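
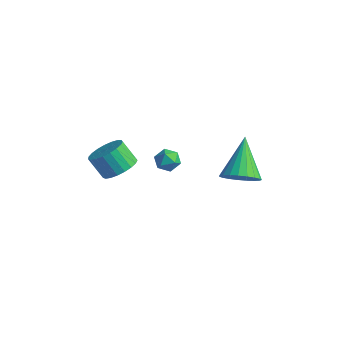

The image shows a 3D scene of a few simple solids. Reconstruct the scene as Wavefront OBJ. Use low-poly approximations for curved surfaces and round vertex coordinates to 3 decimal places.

v -0.51 -0.58 1.115
v -0.146 -1.091 0.903
v -1.314 -0.889 0.477
v -0.95 -1.4 0.265
v -1.175 -1.389 0.888
v -0.678 -1.199 1.282
v -0.782 -0.781 0.098
v -0.285 -0.591 0.492
v -0.314 -1.216 0.274
v -0.557 -1.591 0.763
v -0.903 -0.389 0.617
v -1.146 -0.764 1.106
v -1.271 -3.374 1.195
v -0.542 -3.388 1.705
v -1.24 -3.6 2.696
v -1.969 -3.586 2.185
v -0.636 -3.03 1.715
v -1.334 -3.242 2.706
v -0.84 -2.732 1.636
v -1.538 -2.944 2.626
v -1.119 -2.545 1.479
v -1.817 -2.757 2.47
v -1.424 -2.501 1.274
v -2.121 -2.713 2.265
v -1.702 -2.608 1.055
v -2.4 -2.82 2.045
v -1.906 -2.848 0.86
v -2.604 -3.059 1.851
v -2 -3.178 0.723
v -2.698 -3.39 1.714
v -1.968 -3.543 0.668
v -2.666 -3.755 1.658
v -1.816 -3.878 0.703
v -2.513 -4.09 1.694
v -1.569 -4.126 0.824
v -2.267 -4.338 1.814
v -1.271 -4.244 1.009
v -1.969 -4.456 1.999
v -0.973 -4.212 1.226
v -1.671 -4.424 2.216
v -0.726 -4.035 1.437
v -1.424 -4.247 2.428
v -0.574 -3.743 1.607
v -1.272 -3.955 2.597
v 3.753 -1.061 2.153
v 4.546 -1.007 2.615
v 2.807 0.221 3.627
v 4.574 -0.71 2.375
v 4.459 -0.474 2.096
v 4.222 -0.34 1.827
v 3.904 -0.33 1.615
v 3.56 -0.446 1.496
v 3.249 -0.669 1.49
v 3.025 -0.959 1.599
v 2.927 -1.267 1.803
v 2.972 -1.54 2.068
v 3.151 -1.729 2.348
v 3.435 -1.803 2.594
v 3.773 -1.748 2.764
v 4.108 -1.575 2.828
v 4.382 -1.312 2.775
f 1 12 6
f 1 6 2
f 1 2 8
f 1 8 11
f 1 11 12
f 2 6 10
f 6 12 5
f 12 11 3
f 11 8 7
f 8 2 9
f 4 10 5
f 4 5 3
f 4 3 7
f 4 7 9
f 4 9 10
f 5 10 6
f 3 5 12
f 7 3 11
f 9 7 8
f 10 9 2
f 14 13 17
f 14 17 15
f 15 17 18
f 15 18 16
f 17 13 19
f 17 19 18
f 18 19 20
f 18 20 16
f 19 13 21
f 19 21 20
f 20 21 22
f 20 22 16
f 21 13 23
f 21 23 22
f 22 23 24
f 22 24 16
f 23 13 25
f 23 25 24
f 24 25 26
f 24 26 16
f 25 13 27
f 25 27 26
f 26 27 28
f 26 28 16
f 27 13 29
f 27 29 28
f 28 29 30
f 28 30 16
f 29 13 31
f 29 31 30
f 30 31 32
f 30 32 16
f 31 13 33
f 31 33 32
f 32 33 34
f 32 34 16
f 33 13 35
f 33 35 34
f 34 35 36
f 34 36 16
f 35 13 37
f 35 37 36
f 36 37 38
f 36 38 16
f 37 13 39
f 37 39 38
f 38 39 40
f 38 40 16
f 39 13 41
f 39 41 40
f 40 41 42
f 40 42 16
f 41 13 43
f 41 43 42
f 42 43 44
f 42 44 16
f 43 13 14
f 43 14 44
f 44 14 15
f 44 15 16
f 46 45 48
f 46 48 47
f 48 45 49
f 48 49 47
f 49 45 50
f 49 50 47
f 50 45 51
f 50 51 47
f 51 45 52
f 51 52 47
f 52 45 53
f 52 53 47
f 53 45 54
f 53 54 47
f 54 45 55
f 54 55 47
f 55 45 56
f 55 56 47
f 56 45 57
f 56 57 47
f 57 45 58
f 57 58 47
f 58 45 59
f 58 59 47
f 59 45 60
f 59 60 47
f 60 45 61
f 60 61 47
f 61 45 46
f 61 46 47



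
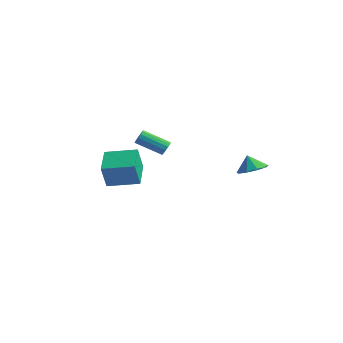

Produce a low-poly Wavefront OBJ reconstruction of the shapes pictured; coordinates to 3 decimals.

v -3.08 3.212 -3.071
v -2.758 2.956 -2.705
v -4.298 2.253 -1.843
v -4.62 2.508 -2.209
v -2.811 3.212 -2.591
v -4.351 2.509 -1.729
v -2.936 3.467 -2.606
v -4.476 2.764 -1.743
v -3.1 3.654 -2.745
v -4.639 2.951 -1.883
v -3.258 3.723 -2.972
v -4.798 3.019 -2.109
v -3.368 3.654 -3.225
v -4.908 2.951 -2.363
v -3.402 3.467 -3.437
v -4.942 2.764 -2.575
v -3.349 3.211 -3.551
v -4.889 2.508 -2.689
v -3.224 2.956 -3.537
v -4.764 2.253 -2.674
v -3.061 2.769 -3.397
v -4.6 2.066 -2.535
v -2.902 2.701 -3.171
v -4.442 1.997 -2.308
v -2.792 2.769 -2.917
v -4.332 2.066 -2.055
v 3.938 2.046 -2.015
v 4.804 2.177 -1.599
v 3.462 2.174 -1.065
v 4.559 2.759 -1.801
v 4.023 3.008 -2.102
v 3.447 2.807 -2.363
v 3.101 2.249 -2.461
v 3.146 1.596 -2.35
v 3.562 1.154 -2.083
v 4.154 1.129 -1.783
v 4.644 1.533 -1.592
v -3.643 -1.596 -2.845
v -3.712 -2.013 -1.25
v -1.95 -0.623 -2.518
v -2.018 -1.04 -0.923
v -2.662 -3.18 -3.217
v -2.73 -3.597 -1.622
v -0.968 -2.207 -2.89
v -1.037 -2.624 -1.295
f 2 1 5
f 2 5 3
f 3 5 6
f 3 6 4
f 5 1 7
f 5 7 6
f 6 7 8
f 6 8 4
f 7 1 9
f 7 9 8
f 8 9 10
f 8 10 4
f 9 1 11
f 9 11 10
f 10 11 12
f 10 12 4
f 11 1 13
f 11 13 12
f 12 13 14
f 12 14 4
f 13 1 15
f 13 15 14
f 14 15 16
f 14 16 4
f 15 1 17
f 15 17 16
f 16 17 18
f 16 18 4
f 17 1 19
f 17 19 18
f 18 19 20
f 18 20 4
f 19 1 21
f 19 21 20
f 20 21 22
f 20 22 4
f 21 1 23
f 21 23 22
f 22 23 24
f 22 24 4
f 23 1 25
f 23 25 24
f 24 25 26
f 24 26 4
f 25 1 2
f 25 2 26
f 26 2 3
f 26 3 4
f 28 27 30
f 28 30 29
f 30 27 31
f 30 31 29
f 31 27 32
f 31 32 29
f 32 27 33
f 32 33 29
f 33 27 34
f 33 34 29
f 34 27 35
f 34 35 29
f 35 27 36
f 35 36 29
f 36 27 37
f 36 37 29
f 37 27 28
f 37 28 29
f 39 41 38
f 42 39 38
f 38 41 40
f 40 42 38
f 39 45 41
f 43 39 42
f 43 45 39
f 41 45 40
f 44 42 40
f 40 45 44
f 44 43 42
f 45 43 44



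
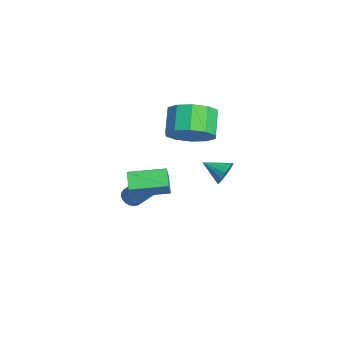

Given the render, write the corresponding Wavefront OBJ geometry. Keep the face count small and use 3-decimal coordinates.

v 1.141 2.961 1.352
v 1.603 2.248 2.018
v 0.621 2.465 2.933
v 0.159 3.179 2.268
v 1.86 2.849 2.15
v 0.878 3.067 3.066
v 1.842 3.494 1.978
v 0.86 3.711 2.893
v 1.556 3.935 1.567
v 0.574 4.152 2.482
v 1.112 4.004 1.073
v 0.13 4.222 1.989
v 0.679 3.675 0.687
v -0.303 3.892 1.602
v 0.422 3.073 0.554
v -0.56 3.291 1.47
v 0.44 2.429 0.727
v -0.542 2.646 1.642
v 0.726 1.988 1.138
v -0.256 2.205 2.053
v 1.17 1.918 1.631
v 0.188 2.136 2.547
v -0.787 0.677 -3.523
v -0.365 0.381 -3.595
v 0.408 1.167 -2.288
v -0.013 1.463 -2.217
v -0.323 0.55 -3.722
v 0.451 1.337 -2.416
v -0.361 0.742 -3.815
v 0.413 1.529 -2.508
v -0.473 0.922 -3.857
v 0.301 1.709 -2.551
v -0.639 1.06 -3.842
v 0.135 1.847 -2.535
v -0.83 1.132 -3.771
v -0.057 1.918 -2.465
v -1.014 1.124 -3.658
v -0.241 1.911 -2.352
v -1.159 1.04 -3.521
v -0.385 1.826 -2.215
v -1.239 0.892 -3.385
v -0.466 1.679 -2.079
v -1.241 0.708 -3.273
v -0.468 1.494 -1.966
v -1.165 0.518 -3.203
v -0.391 1.304 -1.897
v -1.023 0.355 -3.19
v -0.249 1.142 -1.883
v -0.84 0.248 -3.233
v -0.066 1.035 -1.927
v -0.648 0.215 -3.327
v 0.125 1.002 -2.021
v -0.48 0.262 -3.455
v 0.293 1.049 -2.149
v 1.626 0.437 -1.861
v 0.866 0.442 -1.291
v 1.772 2.061 -1.68
v 1.011 2.065 -1.11
v 2.309 0.275 -0.95
v 1.548 0.279 -0.38
v 2.454 1.898 -0.769
v 1.694 1.903 -0.199
v 3.293 4.108 0.357
v 3.61 4.165 0.875
v 2.787 3.232 0.763
v 3.37 4.325 0.922
v 3.113 4.436 0.838
v 2.897 4.471 0.645
v 2.772 4.423 0.385
v 2.766 4.303 0.119
v 2.882 4.138 -0.092
v 3.091 3.966 -0.201
v 3.347 3.827 -0.182
v 3.591 3.752 -0.039
v 3.766 3.758 0.194
v 3.833 3.845 0.465
v 3.777 3.992 0.71
f 2 1 5
f 2 5 3
f 3 5 6
f 3 6 4
f 5 1 7
f 5 7 6
f 6 7 8
f 6 8 4
f 7 1 9
f 7 9 8
f 8 9 10
f 8 10 4
f 9 1 11
f 9 11 10
f 10 11 12
f 10 12 4
f 11 1 13
f 11 13 12
f 12 13 14
f 12 14 4
f 13 1 15
f 13 15 14
f 14 15 16
f 14 16 4
f 15 1 17
f 15 17 16
f 16 17 18
f 16 18 4
f 17 1 19
f 17 19 18
f 18 19 20
f 18 20 4
f 19 1 21
f 19 21 20
f 20 21 22
f 20 22 4
f 21 1 2
f 21 2 22
f 22 2 3
f 22 3 4
f 24 23 27
f 24 27 25
f 25 27 28
f 25 28 26
f 27 23 29
f 27 29 28
f 28 29 30
f 28 30 26
f 29 23 31
f 29 31 30
f 30 31 32
f 30 32 26
f 31 23 33
f 31 33 32
f 32 33 34
f 32 34 26
f 33 23 35
f 33 35 34
f 34 35 36
f 34 36 26
f 35 23 37
f 35 37 36
f 36 37 38
f 36 38 26
f 37 23 39
f 37 39 38
f 38 39 40
f 38 40 26
f 39 23 41
f 39 41 40
f 40 41 42
f 40 42 26
f 41 23 43
f 41 43 42
f 42 43 44
f 42 44 26
f 43 23 45
f 43 45 44
f 44 45 46
f 44 46 26
f 45 23 47
f 45 47 46
f 46 47 48
f 46 48 26
f 47 23 49
f 47 49 48
f 48 49 50
f 48 50 26
f 49 23 51
f 49 51 50
f 50 51 52
f 50 52 26
f 51 23 53
f 51 53 52
f 52 53 54
f 52 54 26
f 53 23 24
f 53 24 54
f 54 24 25
f 54 25 26
f 56 58 55
f 59 56 55
f 55 58 57
f 57 59 55
f 56 62 58
f 60 56 59
f 60 62 56
f 58 62 57
f 61 59 57
f 57 62 61
f 61 60 59
f 62 60 61
f 64 63 66
f 64 66 65
f 66 63 67
f 66 67 65
f 67 63 68
f 67 68 65
f 68 63 69
f 68 69 65
f 69 63 70
f 69 70 65
f 70 63 71
f 70 71 65
f 71 63 72
f 71 72 65
f 72 63 73
f 72 73 65
f 73 63 74
f 73 74 65
f 74 63 75
f 74 75 65
f 75 63 76
f 75 76 65
f 76 63 77
f 76 77 65
f 77 63 64
f 77 64 65



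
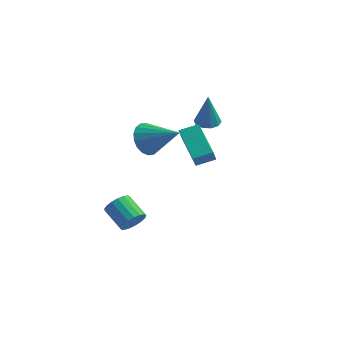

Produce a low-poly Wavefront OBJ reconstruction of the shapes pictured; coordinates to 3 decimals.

v -0.845 -3.349 3.811
v -0.819 -3.724 4.517
v -0.076 -2.733 4.111
v -0.05 -3.108 4.817
v 0.57 -4.732 3.023
v 0.596 -5.107 3.729
v 1.339 -4.116 3.323
v 1.365 -4.491 4.029
v -1.193 0.361 2.833
v -0.527 0.195 2.759
v -1.047 0.079 4.787
v -0.552 0.616 2.822
v -0.821 0.94 2.889
v -1.232 1.043 2.934
v -1.629 0.885 2.941
v -1.858 0.528 2.907
v -1.834 0.107 2.844
v -1.565 -0.217 2.777
v -1.153 -0.32 2.731
v -0.757 -0.163 2.725
v -3.272 -3.755 -2.777
v -3.047 -4.104 -2.141
v -4.243 -3.575 -1.427
v -4.468 -3.225 -2.063
v -2.89 -3.776 -2.121
v -4.086 -3.247 -1.406
v -2.82 -3.444 -2.251
v -4.016 -2.915 -1.537
v -2.854 -3.183 -2.501
v -4.05 -2.653 -1.787
v -2.984 -3.052 -2.815
v -4.18 -2.523 -2.101
v -3.18 -3.083 -3.12
v -4.376 -2.554 -2.406
v -3.397 -3.267 -3.347
v -4.593 -2.738 -2.633
v -3.585 -3.563 -3.443
v -4.781 -3.034 -2.729
v -3.702 -3.903 -3.386
v -4.897 -3.374 -2.672
v -3.72 -4.209 -3.19
v -4.916 -3.68 -2.476
v -3.635 -4.411 -2.899
v -4.831 -3.882 -2.185
v -3.468 -4.462 -2.581
v -4.664 -3.933 -1.866
v -3.255 -4.351 -2.307
v -4.451 -3.822 -1.593
v -3.873 -1.031 1.57
v -3.392 -1.235 0.683
v -2.007 -1.149 2.61
v -3.375 -0.778 0.705
v -3.457 -0.37 0.898
v -3.622 -0.094 1.225
v -3.836 -0.003 1.619
v -4.058 -0.116 2.004
v -4.243 -0.41 2.303
v -4.355 -0.827 2.457
v -4.371 -1.284 2.435
v -4.289 -1.692 2.242
v -4.125 -1.968 1.915
v -3.91 -2.059 1.52
v -3.689 -1.947 1.135
v -3.503 -1.652 0.836
f 2 4 1
f 5 2 1
f 1 4 3
f 3 5 1
f 2 8 4
f 6 2 5
f 6 8 2
f 4 8 3
f 7 5 3
f 3 8 7
f 7 6 5
f 8 6 7
f 10 9 12
f 10 12 11
f 12 9 13
f 12 13 11
f 13 9 14
f 13 14 11
f 14 9 15
f 14 15 11
f 15 9 16
f 15 16 11
f 16 9 17
f 16 17 11
f 17 9 18
f 17 18 11
f 18 9 19
f 18 19 11
f 19 9 20
f 19 20 11
f 20 9 10
f 20 10 11
f 22 21 25
f 22 25 23
f 23 25 26
f 23 26 24
f 25 21 27
f 25 27 26
f 26 27 28
f 26 28 24
f 27 21 29
f 27 29 28
f 28 29 30
f 28 30 24
f 29 21 31
f 29 31 30
f 30 31 32
f 30 32 24
f 31 21 33
f 31 33 32
f 32 33 34
f 32 34 24
f 33 21 35
f 33 35 34
f 34 35 36
f 34 36 24
f 35 21 37
f 35 37 36
f 36 37 38
f 36 38 24
f 37 21 39
f 37 39 38
f 38 39 40
f 38 40 24
f 39 21 41
f 39 41 40
f 40 41 42
f 40 42 24
f 41 21 43
f 41 43 42
f 42 43 44
f 42 44 24
f 43 21 45
f 43 45 44
f 44 45 46
f 44 46 24
f 45 21 47
f 45 47 46
f 46 47 48
f 46 48 24
f 47 21 22
f 47 22 48
f 48 22 23
f 48 23 24
f 50 49 52
f 50 52 51
f 52 49 53
f 52 53 51
f 53 49 54
f 53 54 51
f 54 49 55
f 54 55 51
f 55 49 56
f 55 56 51
f 56 49 57
f 56 57 51
f 57 49 58
f 57 58 51
f 58 49 59
f 58 59 51
f 59 49 60
f 59 60 51
f 60 49 61
f 60 61 51
f 61 49 62
f 61 62 51
f 62 49 63
f 62 63 51
f 63 49 64
f 63 64 51
f 64 49 50
f 64 50 51



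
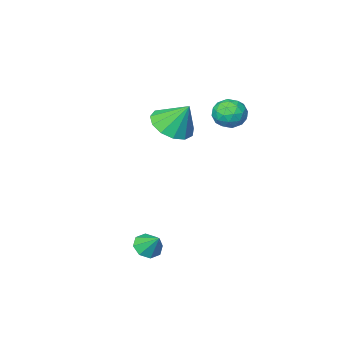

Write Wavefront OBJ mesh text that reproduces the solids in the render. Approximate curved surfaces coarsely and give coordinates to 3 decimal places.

v 1.32 2.456 -1.962
v 1.667 2.05 -1.54
v 1.22 3.224 -1.138
v 1.977 2.374 -1.804
v 1.902 2.746 -2.161
v 1.487 2.948 -2.4
v 0.974 2.863 -2.383
v 0.664 2.539 -2.119
v 0.738 2.166 -1.763
v 1.154 1.964 -1.523
v -3.412 1.564 3.456
v -2.989 1.407 4.153
v -4.191 0.493 3.687
v -3.768 0.336 4.384
v -4.258 1.005 4.338
v -3.777 1.667 4.195
v -3.403 0.233 3.645
v -2.922 0.895 3.502
v -2.983 0.584 4.27
v -3.512 1.061 4.698
v -3.668 0.839 3.142
v -4.197 1.316 3.57
v -3.132 1.579 3.784
v -4.048 0.321 4.056
v -4.336 0.714 4.029
v -4.087 0.621 4.439
v -3.595 1.732 3.809
v -3.346 1.64 4.219
v -4.092 1.404 4.327
v -3.834 0.26 3.621
v -3.585 0.168 4.031
v -3.093 1.279 3.401
v -2.844 1.186 3.811
v -3.088 0.496 3.513
v -2.88 1.003 4.263
v -3.338 0.374 4.398
v -3.124 0.314 3.964
v -2.841 0.703 3.88
v -3.191 1.284 4.514
v -3.648 0.654 4.65
v -3.937 1.048 4.623
v -3.654 1.437 4.539
v -3.187 0.8 4.583
v -3.532 1.246 3.19
v -3.989 0.616 3.326
v -3.526 0.463 3.301
v -3.243 0.852 3.217
v -3.842 1.526 3.442
v -4.3 0.897 3.577
v -4.339 1.197 3.96
v -4.056 1.586 3.876
v -3.993 1.1 3.257
v -2.018 -1.176 2.754
v -1.11 -0.591 2.722
v -2.442 -0.444 4.066
v -1.528 -0.276 2.411
v -2.101 -0.247 2.209
v -2.648 -0.512 2.181
v -2.995 -0.988 2.334
v -3.032 -1.524 2.621
v -2.746 -1.949 2.95
v -2.23 -2.128 3.217
v -1.646 -2.005 3.337
v -1.18 -1.619 3.273
v -0.981 -1.092 3.043
f 2 1 4
f 2 4 3
f 4 1 5
f 4 5 3
f 5 1 6
f 5 6 3
f 6 1 7
f 6 7 3
f 7 1 8
f 7 8 3
f 8 1 9
f 8 9 3
f 9 1 10
f 9 10 3
f 10 1 2
f 10 2 3
f 11 48 27
f 48 22 51
f 27 51 16
f 48 51 27
f 11 27 23
f 27 16 28
f 23 28 12
f 27 28 23
f 11 23 32
f 23 12 33
f 32 33 18
f 23 33 32
f 11 32 44
f 32 18 47
f 44 47 21
f 32 47 44
f 11 44 48
f 44 21 52
f 48 52 22
f 44 52 48
f 12 28 39
f 28 16 42
f 39 42 20
f 28 42 39
f 16 51 29
f 51 22 50
f 29 50 15
f 51 50 29
f 22 52 49
f 52 21 45
f 49 45 13
f 52 45 49
f 21 47 46
f 47 18 34
f 46 34 17
f 47 34 46
f 18 33 38
f 33 12 35
f 38 35 19
f 33 35 38
f 14 40 26
f 40 20 41
f 26 41 15
f 40 41 26
f 14 26 24
f 26 15 25
f 24 25 13
f 26 25 24
f 14 24 31
f 24 13 30
f 31 30 17
f 24 30 31
f 14 31 36
f 31 17 37
f 36 37 19
f 31 37 36
f 14 36 40
f 36 19 43
f 40 43 20
f 36 43 40
f 15 41 29
f 41 20 42
f 29 42 16
f 41 42 29
f 13 25 49
f 25 15 50
f 49 50 22
f 25 50 49
f 17 30 46
f 30 13 45
f 46 45 21
f 30 45 46
f 19 37 38
f 37 17 34
f 38 34 18
f 37 34 38
f 20 43 39
f 43 19 35
f 39 35 12
f 43 35 39
f 54 53 56
f 54 56 55
f 56 53 57
f 56 57 55
f 57 53 58
f 57 58 55
f 58 53 59
f 58 59 55
f 59 53 60
f 59 60 55
f 60 53 61
f 60 61 55
f 61 53 62
f 61 62 55
f 62 53 63
f 62 63 55
f 63 53 64
f 63 64 55
f 64 53 65
f 64 65 55
f 65 53 54
f 65 54 55



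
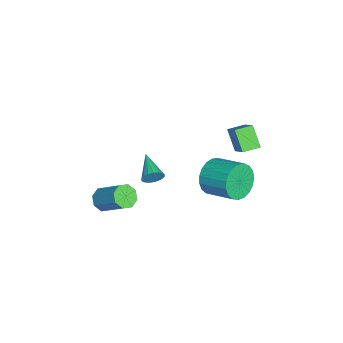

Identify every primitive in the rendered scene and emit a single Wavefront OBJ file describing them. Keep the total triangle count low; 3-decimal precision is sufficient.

v 3.231 1.572 0.606
v 3.819 1.543 -0.264
v 4.696 2.879 0.285
v 4.109 2.908 1.154
v 3.492 1.807 -0.384
v 4.37 3.143 0.165
v 3.121 2.03 -0.333
v 3.998 3.366 0.216
v 2.768 2.174 -0.119
v 3.645 3.51 0.429
v 2.495 2.214 0.22
v 3.373 3.55 0.768
v 2.35 2.142 0.625
v 3.227 3.479 1.174
v 2.357 1.973 1.027
v 3.235 3.309 1.576
v 2.516 1.734 1.357
v 3.393 3.07 1.905
v 2.798 1.467 1.556
v 3.675 2.803 2.105
v 3.155 1.218 1.591
v 4.032 2.554 2.14
v 3.525 1.03 1.456
v 4.402 2.366 2.004
v 3.844 0.936 1.174
v 4.722 2.272 1.722
v 4.058 0.952 0.793
v 4.935 2.288 1.342
v 4.129 1.075 0.38
v 5.006 2.412 0.929
v 4.044 1.284 0.006
v 4.921 2.621 0.555
v 3.591 -1.333 0.583
v 3.831 -1.536 1.081
v 2.189 -1.827 1.057
v 3.766 -1.29 1.144
v 3.666 -1.052 1.096
v 3.551 -0.87 0.946
v 3.443 -0.779 0.724
v 3.365 -0.798 0.474
v 3.332 -0.923 0.246
v 3.35 -1.129 0.084
v 3.415 -1.376 0.021
v 3.516 -1.613 0.069
v 3.631 -1.796 0.219
v 3.738 -1.886 0.441
v 3.816 -1.867 0.691
v 3.849 -1.742 0.919
v 3.572 -3.762 -1.441
v 3.876 -3.419 -1.983
v 4.672 -2.255 -0.801
v 4.368 -2.598 -0.259
v 3.389 -3.216 -1.856
v 4.184 -2.052 -0.673
v 3.009 -3.332 -1.485
v 3.804 -2.168 -0.303
v 2.959 -3.701 -1.089
v 3.754 -2.537 0.094
v 3.268 -4.105 -0.899
v 4.064 -2.941 0.283
v 3.756 -4.308 -1.027
v 4.551 -3.144 0.156
v 4.136 -4.192 -1.397
v 4.931 -3.028 -0.215
v 4.186 -3.823 -1.794
v 4.981 -2.659 -0.611
v 2.537 2.562 2.016
v 1.775 2.122 2.973
v 2.176 3.392 2.111
v 1.415 2.952 3.068
v 3.845 2.988 3.252
v 3.084 2.548 4.209
v 3.485 3.818 3.347
v 2.723 3.378 4.304
f 2 1 5
f 2 5 3
f 3 5 6
f 3 6 4
f 5 1 7
f 5 7 6
f 6 7 8
f 6 8 4
f 7 1 9
f 7 9 8
f 8 9 10
f 8 10 4
f 9 1 11
f 9 11 10
f 10 11 12
f 10 12 4
f 11 1 13
f 11 13 12
f 12 13 14
f 12 14 4
f 13 1 15
f 13 15 14
f 14 15 16
f 14 16 4
f 15 1 17
f 15 17 16
f 16 17 18
f 16 18 4
f 17 1 19
f 17 19 18
f 18 19 20
f 18 20 4
f 19 1 21
f 19 21 20
f 20 21 22
f 20 22 4
f 21 1 23
f 21 23 22
f 22 23 24
f 22 24 4
f 23 1 25
f 23 25 24
f 24 25 26
f 24 26 4
f 25 1 27
f 25 27 26
f 26 27 28
f 26 28 4
f 27 1 29
f 27 29 28
f 28 29 30
f 28 30 4
f 29 1 31
f 29 31 30
f 30 31 32
f 30 32 4
f 31 1 2
f 31 2 32
f 32 2 3
f 32 3 4
f 34 33 36
f 34 36 35
f 36 33 37
f 36 37 35
f 37 33 38
f 37 38 35
f 38 33 39
f 38 39 35
f 39 33 40
f 39 40 35
f 40 33 41
f 40 41 35
f 41 33 42
f 41 42 35
f 42 33 43
f 42 43 35
f 43 33 44
f 43 44 35
f 44 33 45
f 44 45 35
f 45 33 46
f 45 46 35
f 46 33 47
f 46 47 35
f 47 33 48
f 47 48 35
f 48 33 34
f 48 34 35
f 50 49 53
f 50 53 51
f 51 53 54
f 51 54 52
f 53 49 55
f 53 55 54
f 54 55 56
f 54 56 52
f 55 49 57
f 55 57 56
f 56 57 58
f 56 58 52
f 57 49 59
f 57 59 58
f 58 59 60
f 58 60 52
f 59 49 61
f 59 61 60
f 60 61 62
f 60 62 52
f 61 49 63
f 61 63 62
f 62 63 64
f 62 64 52
f 63 49 65
f 63 65 64
f 64 65 66
f 64 66 52
f 65 49 50
f 65 50 66
f 66 50 51
f 66 51 52
f 68 70 67
f 71 68 67
f 67 70 69
f 69 71 67
f 68 74 70
f 72 68 71
f 72 74 68
f 70 74 69
f 73 71 69
f 69 74 73
f 73 72 71
f 74 72 73



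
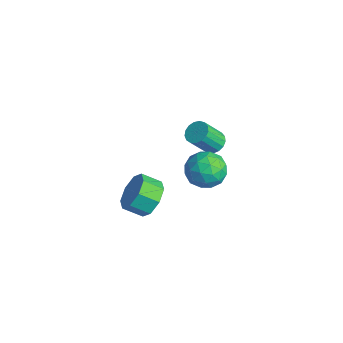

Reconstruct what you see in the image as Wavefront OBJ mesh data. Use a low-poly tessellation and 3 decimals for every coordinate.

v 2.874 -3.493 1.79
v 3.624 -3.573 2.333
v 3.157 -4.288 2.873
v 2.406 -4.207 2.33
v 3.164 -3.088 2.576
v 2.697 -3.803 3.116
v 2.533 -2.84 2.358
v 2.066 -3.555 2.898
v 2.102 -2.974 1.808
v 1.635 -3.689 2.348
v 2.123 -3.412 1.247
v 1.656 -4.127 1.787
v 2.583 -3.897 1.004
v 2.116 -4.612 1.544
v 3.214 -4.145 1.222
v 2.747 -4.86 1.762
v 3.645 -4.011 1.772
v 3.178 -4.726 2.312
v 0.429 0.898 0.542
v 0.938 1.065 -0.326
v 1.102 -0.605 0.646
v 1.611 -0.438 -0.222
v 1.859 0.078 0.622
v 1.443 1.007 0.558
v 0.597 -0.547 -0.238
v 0.181 0.382 -0.302
v 1.042 0.172 -0.808
v 1.822 0.559 -0.276
v 0.218 -0.099 0.596
v 0.998 0.288 1.128
v 0.624 1.113 0.099
v 1.416 -0.653 0.221
v 1.562 -0.35 0.718
v 1.861 -0.252 0.207
v 0.921 1.079 0.618
v 1.22 1.178 0.108
v 1.762 0.597 0.666
v 0.82 -0.718 0.212
v 1.119 -0.619 -0.298
v 0.179 0.712 0.113
v 0.478 0.81 -0.398
v 0.278 -0.137 -0.346
v 0.984 0.687 -0.695
v 1.38 -0.196 -0.633
v 0.784 -0.261 -0.643
v 0.539 0.285 -0.681
v 1.443 0.914 -0.382
v 1.838 0.031 -0.321
v 1.984 0.334 0.175
v 1.74 0.88 0.137
v 1.504 0.389 -0.666
v 0.202 0.429 0.641
v 0.597 -0.454 0.702
v 0.3 -0.42 0.183
v 0.056 0.126 0.145
v 0.66 0.656 0.953
v 1.056 -0.227 1.015
v 1.501 0.175 1.001
v 1.256 0.721 0.963
v 0.536 0.071 0.986
v -1.108 1.93 -0.634
v -0.84 1.465 -0.964
v -0.903 0.585 0.224
v -1.172 1.05 0.554
v -0.606 1.612 -0.843
v -0.669 0.732 0.346
v -0.487 1.832 -0.674
v -0.551 0.952 0.515
v -0.511 2.074 -0.496
v -0.574 1.194 0.693
v -0.671 2.283 -0.349
v -0.735 1.403 0.839
v -0.932 2.411 -0.268
v -0.995 1.532 0.92
v -1.233 2.429 -0.271
v -1.296 1.55 0.917
v -1.505 2.333 -0.357
v -1.569 1.453 0.831
v -1.687 2.144 -0.506
v -1.75 1.264 0.682
v -1.736 1.906 -0.685
v -1.799 1.027 0.503
v -1.641 1.674 -0.852
v -1.704 0.794 0.336
v -1.424 1.5 -0.969
v -1.488 0.62 0.219
v -1.135 1.425 -1.01
v -1.199 0.545 0.179
f 2 1 5
f 2 5 3
f 3 5 6
f 3 6 4
f 5 1 7
f 5 7 6
f 6 7 8
f 6 8 4
f 7 1 9
f 7 9 8
f 8 9 10
f 8 10 4
f 9 1 11
f 9 11 10
f 10 11 12
f 10 12 4
f 11 1 13
f 11 13 12
f 12 13 14
f 12 14 4
f 13 1 15
f 13 15 14
f 14 15 16
f 14 16 4
f 15 1 17
f 15 17 16
f 16 17 18
f 16 18 4
f 17 1 2
f 17 2 18
f 18 2 3
f 18 3 4
f 19 56 35
f 56 30 59
f 35 59 24
f 56 59 35
f 19 35 31
f 35 24 36
f 31 36 20
f 35 36 31
f 19 31 40
f 31 20 41
f 40 41 26
f 31 41 40
f 19 40 52
f 40 26 55
f 52 55 29
f 40 55 52
f 19 52 56
f 52 29 60
f 56 60 30
f 52 60 56
f 20 36 47
f 36 24 50
f 47 50 28
f 36 50 47
f 24 59 37
f 59 30 58
f 37 58 23
f 59 58 37
f 30 60 57
f 60 29 53
f 57 53 21
f 60 53 57
f 29 55 54
f 55 26 42
f 54 42 25
f 55 42 54
f 26 41 46
f 41 20 43
f 46 43 27
f 41 43 46
f 22 48 34
f 48 28 49
f 34 49 23
f 48 49 34
f 22 34 32
f 34 23 33
f 32 33 21
f 34 33 32
f 22 32 39
f 32 21 38
f 39 38 25
f 32 38 39
f 22 39 44
f 39 25 45
f 44 45 27
f 39 45 44
f 22 44 48
f 44 27 51
f 48 51 28
f 44 51 48
f 23 49 37
f 49 28 50
f 37 50 24
f 49 50 37
f 21 33 57
f 33 23 58
f 57 58 30
f 33 58 57
f 25 38 54
f 38 21 53
f 54 53 29
f 38 53 54
f 27 45 46
f 45 25 42
f 46 42 26
f 45 42 46
f 28 51 47
f 51 27 43
f 47 43 20
f 51 43 47
f 62 61 65
f 62 65 63
f 63 65 66
f 63 66 64
f 65 61 67
f 65 67 66
f 66 67 68
f 66 68 64
f 67 61 69
f 67 69 68
f 68 69 70
f 68 70 64
f 69 61 71
f 69 71 70
f 70 71 72
f 70 72 64
f 71 61 73
f 71 73 72
f 72 73 74
f 72 74 64
f 73 61 75
f 73 75 74
f 74 75 76
f 74 76 64
f 75 61 77
f 75 77 76
f 76 77 78
f 76 78 64
f 77 61 79
f 77 79 78
f 78 79 80
f 78 80 64
f 79 61 81
f 79 81 80
f 80 81 82
f 80 82 64
f 81 61 83
f 81 83 82
f 82 83 84
f 82 84 64
f 83 61 85
f 83 85 84
f 84 85 86
f 84 86 64
f 85 61 87
f 85 87 86
f 86 87 88
f 86 88 64
f 87 61 62
f 87 62 88
f 88 62 63
f 88 63 64



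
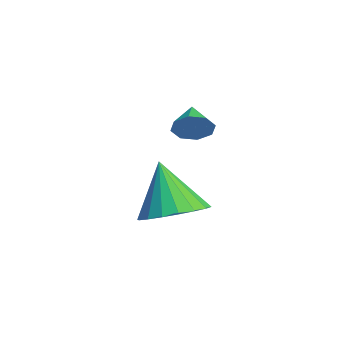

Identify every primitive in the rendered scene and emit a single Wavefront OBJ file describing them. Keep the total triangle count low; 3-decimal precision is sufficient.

v -1.733 -2.126 1.545
v -1.433 -1.834 2.002
v -2.627 -1.974 2.035
v -1.572 -1.538 1.659
v -1.805 -1.586 1.248
v -1.996 -1.95 1.012
v -2.034 -2.417 1.087
v -1.895 -2.713 1.431
v -1.662 -2.665 1.842
v -1.47 -2.301 2.078
v -2.942 -2.406 -2.137
v -2.318 -3.27 -2.042
v -3.638 -2.714 -0.363
v -2.042 -2.921 -1.873
v -1.944 -2.469 -1.756
v -2.044 -2.006 -1.715
v -2.322 -1.621 -1.757
v -2.722 -1.392 -1.875
v -3.167 -1.364 -2.044
v -3.566 -1.542 -2.232
v -3.842 -1.892 -2.401
v -3.94 -2.343 -2.518
v -3.84 -2.807 -2.559
v -3.562 -3.191 -2.516
v -3.161 -3.42 -2.399
v -2.717 -3.448 -2.229
f 2 1 4
f 2 4 3
f 4 1 5
f 4 5 3
f 5 1 6
f 5 6 3
f 6 1 7
f 6 7 3
f 7 1 8
f 7 8 3
f 8 1 9
f 8 9 3
f 9 1 10
f 9 10 3
f 10 1 2
f 10 2 3
f 12 11 14
f 12 14 13
f 14 11 15
f 14 15 13
f 15 11 16
f 15 16 13
f 16 11 17
f 16 17 13
f 17 11 18
f 17 18 13
f 18 11 19
f 18 19 13
f 19 11 20
f 19 20 13
f 20 11 21
f 20 21 13
f 21 11 22
f 21 22 13
f 22 11 23
f 22 23 13
f 23 11 24
f 23 24 13
f 24 11 25
f 24 25 13
f 25 11 26
f 25 26 13
f 26 11 12
f 26 12 13



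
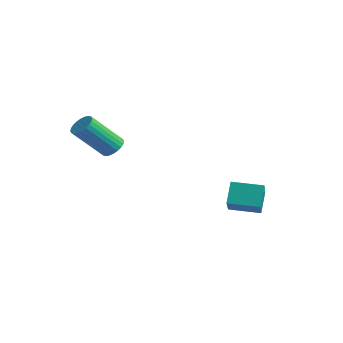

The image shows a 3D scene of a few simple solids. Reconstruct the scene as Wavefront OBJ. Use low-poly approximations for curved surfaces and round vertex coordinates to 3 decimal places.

v -2.607 -0.095 1.952
v -2.027 -0.062 2.104
v -2.334 -1.413 3.56
v -2.913 -1.445 3.408
v -2.12 0.105 2.239
v -2.426 -1.246 3.696
v -2.286 0.242 2.331
v -2.592 -1.109 3.788
v -2.501 0.327 2.365
v -2.807 -1.023 3.822
v -2.733 0.348 2.336
v -3.039 -1.002 3.793
v -2.945 0.302 2.249
v -3.251 -1.048 3.705
v -3.106 0.196 2.116
v -3.412 -1.155 3.573
v -3.19 0.045 1.958
v -3.497 -1.306 3.415
v -3.186 -0.127 1.8
v -3.493 -1.478 3.256
v -3.094 -0.294 1.664
v -3.4 -1.645 3.121
v -2.928 -0.431 1.572
v -3.234 -1.782 3.029
v -2.713 -0.517 1.538
v -3.019 -1.867 2.995
v -2.481 -0.538 1.567
v -2.787 -1.888 3.024
v -2.269 -0.492 1.655
v -2.575 -1.842 3.111
v -2.108 -0.385 1.787
v -2.414 -1.736 3.244
v -2.023 -0.234 1.945
v -2.33 -1.585 3.402
v 2.505 2.102 -0.136
v 2.125 2.58 0.85
v 1.24 3.097 -1.107
v 0.86 3.575 -0.121
v 3.42 3.125 -0.279
v 3.04 3.603 0.707
v 2.155 4.12 -1.25
v 1.775 4.598 -0.264
f 2 1 5
f 2 5 3
f 3 5 6
f 3 6 4
f 5 1 7
f 5 7 6
f 6 7 8
f 6 8 4
f 7 1 9
f 7 9 8
f 8 9 10
f 8 10 4
f 9 1 11
f 9 11 10
f 10 11 12
f 10 12 4
f 11 1 13
f 11 13 12
f 12 13 14
f 12 14 4
f 13 1 15
f 13 15 14
f 14 15 16
f 14 16 4
f 15 1 17
f 15 17 16
f 16 17 18
f 16 18 4
f 17 1 19
f 17 19 18
f 18 19 20
f 18 20 4
f 19 1 21
f 19 21 20
f 20 21 22
f 20 22 4
f 21 1 23
f 21 23 22
f 22 23 24
f 22 24 4
f 23 1 25
f 23 25 24
f 24 25 26
f 24 26 4
f 25 1 27
f 25 27 26
f 26 27 28
f 26 28 4
f 27 1 29
f 27 29 28
f 28 29 30
f 28 30 4
f 29 1 31
f 29 31 30
f 30 31 32
f 30 32 4
f 31 1 33
f 31 33 32
f 32 33 34
f 32 34 4
f 33 1 2
f 33 2 34
f 34 2 3
f 34 3 4
f 36 38 35
f 39 36 35
f 35 38 37
f 37 39 35
f 36 42 38
f 40 36 39
f 40 42 36
f 38 42 37
f 41 39 37
f 37 42 41
f 41 40 39
f 42 40 41



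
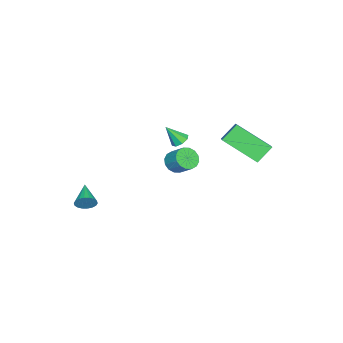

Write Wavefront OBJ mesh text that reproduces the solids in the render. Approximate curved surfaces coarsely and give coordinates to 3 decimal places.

v 3.24 -3.489 -1.159
v 3.531 -3.686 -0.723
v 2.16 -4.071 -0.701
v 3.448 -3.467 -0.639
v 3.324 -3.252 -0.658
v 3.183 -3.083 -0.776
v 3.054 -2.995 -0.97
v 2.961 -3.005 -1.201
v 2.924 -3.11 -1.424
v 2.949 -3.291 -1.594
v 3.032 -3.51 -1.678
v 3.156 -3.725 -1.659
v 3.297 -3.894 -1.541
v 3.427 -3.982 -1.347
v 3.519 -3.972 -1.116
v 3.557 -3.867 -0.893
v -1.059 -0.541 1.44
v -0.582 -0.55 1.292
v -0.781 -1.179 2.38
v -0.66 -0.251 1.518
v -0.972 -0.122 1.698
v -1.335 -0.238 1.727
v -1.537 -0.532 1.588
v -1.459 -0.831 1.362
v -1.147 -0.96 1.182
v -0.784 -0.844 1.153
v -2.048 2.993 0.341
v -1.924 1.215 1.507
v -2.744 3.454 1.118
v -2.621 1.675 2.283
v -1.179 3.405 0.877
v -1.056 1.626 2.042
v -1.876 3.865 1.653
v -1.752 2.087 2.819
v -0.947 -0.716 -0.082
v -0.373 -1.03 0.004
v -0.06 -0.279 0.667
v -0.633 0.036 0.582
v -0.32 -0.82 -0.26
v -0.006 -0.069 0.404
v -0.435 -0.581 -0.476
v -0.121 0.17 0.188
v -0.687 -0.379 -0.586
v -0.373 0.372 0.077
v -1.008 -0.266 -0.561
v -0.695 0.485 0.102
v -1.313 -0.274 -0.408
v -1 0.477 0.255
v -1.52 -0.401 -0.167
v -1.207 0.35 0.496
v -1.574 -0.611 0.096
v -1.26 0.14 0.76
v -1.459 -0.85 0.312
v -1.145 -0.099 0.976
v -1.207 -1.052 0.423
v -0.893 -0.301 1.086
v -0.885 -1.165 0.398
v -0.572 -0.414 1.061
v -0.58 -1.157 0.245
v -0.267 -0.406 0.908
f 2 1 4
f 2 4 3
f 4 1 5
f 4 5 3
f 5 1 6
f 5 6 3
f 6 1 7
f 6 7 3
f 7 1 8
f 7 8 3
f 8 1 9
f 8 9 3
f 9 1 10
f 9 10 3
f 10 1 11
f 10 11 3
f 11 1 12
f 11 12 3
f 12 1 13
f 12 13 3
f 13 1 14
f 13 14 3
f 14 1 15
f 14 15 3
f 15 1 16
f 15 16 3
f 16 1 2
f 16 2 3
f 18 17 20
f 18 20 19
f 20 17 21
f 20 21 19
f 21 17 22
f 21 22 19
f 22 17 23
f 22 23 19
f 23 17 24
f 23 24 19
f 24 17 25
f 24 25 19
f 25 17 26
f 25 26 19
f 26 17 18
f 26 18 19
f 28 30 27
f 31 28 27
f 27 30 29
f 29 31 27
f 28 34 30
f 32 28 31
f 32 34 28
f 30 34 29
f 33 31 29
f 29 34 33
f 33 32 31
f 34 32 33
f 36 35 39
f 36 39 37
f 37 39 40
f 37 40 38
f 39 35 41
f 39 41 40
f 40 41 42
f 40 42 38
f 41 35 43
f 41 43 42
f 42 43 44
f 42 44 38
f 43 35 45
f 43 45 44
f 44 45 46
f 44 46 38
f 45 35 47
f 45 47 46
f 46 47 48
f 46 48 38
f 47 35 49
f 47 49 48
f 48 49 50
f 48 50 38
f 49 35 51
f 49 51 50
f 50 51 52
f 50 52 38
f 51 35 53
f 51 53 52
f 52 53 54
f 52 54 38
f 53 35 55
f 53 55 54
f 54 55 56
f 54 56 38
f 55 35 57
f 55 57 56
f 56 57 58
f 56 58 38
f 57 35 59
f 57 59 58
f 58 59 60
f 58 60 38
f 59 35 36
f 59 36 60
f 60 36 37
f 60 37 38



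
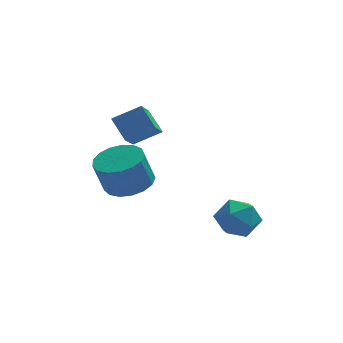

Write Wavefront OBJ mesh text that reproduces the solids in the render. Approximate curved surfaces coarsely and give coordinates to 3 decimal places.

v -1.59 1.116 2.137
v -0.747 1.021 2.371
v -1.107 0.848 3.597
v -1.95 0.944 3.363
v -0.816 1.434 2.408
v -1.176 1.262 3.635
v -1.062 1.775 2.384
v -1.422 1.603 3.611
v -1.429 1.965 2.303
v -1.789 1.793 3.53
v -1.833 1.961 2.184
v -2.193 1.788 3.411
v -2.181 1.763 2.054
v -2.541 1.59 3.281
v -2.394 1.417 1.943
v -2.754 1.244 3.17
v -2.423 1.002 1.876
v -2.783 0.829 3.103
v -2.261 0.613 1.869
v -2.621 0.441 3.096
v -1.945 0.34 1.923
v -2.305 0.167 3.15
v -1.548 0.244 2.027
v -1.908 0.072 3.253
v -1.16 0.348 2.155
v -1.52 0.176 3.382
v -0.871 0.629 2.279
v -1.231 0.456 3.506
v 1.675 0.974 1.267
v 2.362 1.296 0.857
v 1.498 0.044 0.243
v 2.185 0.366 -0.167
v 2.288 -0.067 0.571
v 2.397 0.508 1.204
v 1.463 0.832 -0.104
v 1.572 1.407 0.529
v 2.231 1.208 0.009
v 2.74 0.652 0.427
v 1.12 0.688 0.673
v 1.629 0.132 1.091
v -2.115 2.245 4.532
v -1.12 2.352 5.036
v -1.802 3.493 3.649
v -0.808 3.6 4.153
v -1.692 1.64 3.827
v -0.698 1.747 4.331
v -1.38 2.888 2.944
v -0.385 2.995 3.448
f 2 1 5
f 2 5 3
f 3 5 6
f 3 6 4
f 5 1 7
f 5 7 6
f 6 7 8
f 6 8 4
f 7 1 9
f 7 9 8
f 8 9 10
f 8 10 4
f 9 1 11
f 9 11 10
f 10 11 12
f 10 12 4
f 11 1 13
f 11 13 12
f 12 13 14
f 12 14 4
f 13 1 15
f 13 15 14
f 14 15 16
f 14 16 4
f 15 1 17
f 15 17 16
f 16 17 18
f 16 18 4
f 17 1 19
f 17 19 18
f 18 19 20
f 18 20 4
f 19 1 21
f 19 21 20
f 20 21 22
f 20 22 4
f 21 1 23
f 21 23 22
f 22 23 24
f 22 24 4
f 23 1 25
f 23 25 24
f 24 25 26
f 24 26 4
f 25 1 27
f 25 27 26
f 26 27 28
f 26 28 4
f 27 1 2
f 27 2 28
f 28 2 3
f 28 3 4
f 29 40 34
f 29 34 30
f 29 30 36
f 29 36 39
f 29 39 40
f 30 34 38
f 34 40 33
f 40 39 31
f 39 36 35
f 36 30 37
f 32 38 33
f 32 33 31
f 32 31 35
f 32 35 37
f 32 37 38
f 33 38 34
f 31 33 40
f 35 31 39
f 37 35 36
f 38 37 30
f 42 44 41
f 45 42 41
f 41 44 43
f 43 45 41
f 42 48 44
f 46 42 45
f 46 48 42
f 44 48 43
f 47 45 43
f 43 48 47
f 47 46 45
f 48 46 47



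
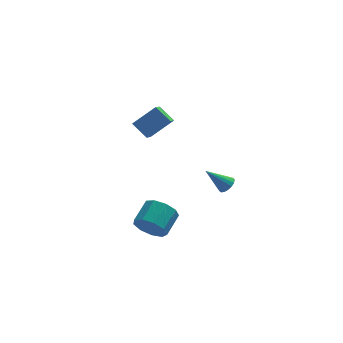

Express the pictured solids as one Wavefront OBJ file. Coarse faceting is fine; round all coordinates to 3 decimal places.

v -3.404 4.146 -2.222
v -3.784 2.752 -1.253
v -4.145 4.863 -1.481
v -4.525 3.469 -0.512
v -2.035 4.491 -1.188
v -2.415 3.097 -0.219
v -2.776 5.208 -0.447
v -3.156 3.814 0.522
v -0.07 -2.878 -1.321
v 0.32 -2.64 -0.964
v -1.21 -2.722 -0.179
v 0.213 -2.423 -1.1
v 0.041 -2.31 -1.287
v -0.156 -2.327 -1.481
v -0.334 -2.471 -1.639
v -0.451 -2.707 -1.724
v -0.481 -2.983 -1.716
v -0.417 -3.235 -1.618
v -0.274 -3.405 -1.452
v -0.084 -3.454 -1.256
v 0.109 -3.371 -1.074
v 0.261 -3.175 -0.949
v 0.337 -2.911 -0.909
v -4.301 -3.428 -4.072
v -3.641 -3.467 -4.849
v -2.86 -2.312 -4.245
v -3.519 -2.272 -3.468
v -4.165 -3.033 -5.003
v -3.383 -1.877 -4.398
v -4.752 -2.783 -4.721
v -3.971 -1.628 -4.117
v -5.128 -2.835 -4.136
v -4.347 -1.68 -3.531
v -5.117 -3.164 -3.521
v -4.336 -2.009 -2.916
v -4.724 -3.617 -3.164
v -3.943 -2.461 -2.559
v -4.133 -3.981 -3.232
v -3.351 -2.826 -2.627
v -3.62 -4.086 -3.693
v -2.839 -2.931 -3.089
v -3.426 -3.883 -4.332
v -2.645 -2.728 -3.728
f 2 4 1
f 5 2 1
f 1 4 3
f 3 5 1
f 2 8 4
f 6 2 5
f 6 8 2
f 4 8 3
f 7 5 3
f 3 8 7
f 7 6 5
f 8 6 7
f 10 9 12
f 10 12 11
f 12 9 13
f 12 13 11
f 13 9 14
f 13 14 11
f 14 9 15
f 14 15 11
f 15 9 16
f 15 16 11
f 16 9 17
f 16 17 11
f 17 9 18
f 17 18 11
f 18 9 19
f 18 19 11
f 19 9 20
f 19 20 11
f 20 9 21
f 20 21 11
f 21 9 22
f 21 22 11
f 22 9 23
f 22 23 11
f 23 9 10
f 23 10 11
f 25 24 28
f 25 28 26
f 26 28 29
f 26 29 27
f 28 24 30
f 28 30 29
f 29 30 31
f 29 31 27
f 30 24 32
f 30 32 31
f 31 32 33
f 31 33 27
f 32 24 34
f 32 34 33
f 33 34 35
f 33 35 27
f 34 24 36
f 34 36 35
f 35 36 37
f 35 37 27
f 36 24 38
f 36 38 37
f 37 38 39
f 37 39 27
f 38 24 40
f 38 40 39
f 39 40 41
f 39 41 27
f 40 24 42
f 40 42 41
f 41 42 43
f 41 43 27
f 42 24 25
f 42 25 43
f 43 25 26
f 43 26 27



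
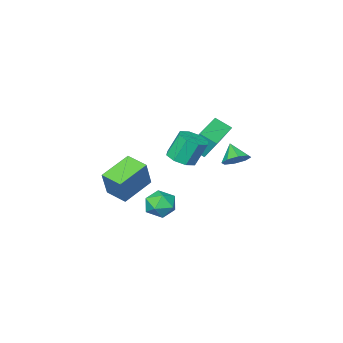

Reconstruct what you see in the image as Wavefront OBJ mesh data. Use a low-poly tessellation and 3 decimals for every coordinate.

v 1.782 0.248 -2.456
v 2.311 -0.572 -2.197
v 0.729 -0.048 -1.243
v 1.258 -0.868 -0.984
v 1.649 0.051 -0.84
v 2.3 0.234 -1.589
v 0.74 -0.854 -1.851
v 1.391 -0.671 -2.6
v 1.667 -1.253 -1.823
v 2.229 -0.694 -1.199
v 0.811 0.074 -2.241
v 1.373 0.633 -1.617
v -2.508 1.227 1.075
v -1.726 0.912 0.966
v -2.732 0.373 1.945
v -1.746 1.379 1.419
v -2.212 1.757 1.67
v -2.852 1.824 1.572
v -3.29 1.542 1.183
v -3.271 1.075 0.73
v -2.804 0.697 0.479
v -2.165 0.63 0.577
v 0.7 0.465 1.919
v 1.481 0.185 2.293
v 0.881 0.515 3.794
v 0.1 0.795 3.421
v 1.485 0.865 2.145
v 0.886 1.196 3.646
v 1.029 1.311 1.865
v 0.43 1.642 3.366
v 0.38 1.261 1.617
v -0.219 1.592 3.118
v -0.081 0.745 1.546
v -0.681 1.075 3.047
v -0.086 0.064 1.694
v -0.685 0.395 3.195
v 0.37 -0.382 1.974
v -0.229 -0.051 3.475
v 1.019 -0.332 2.222
v 0.42 -0.001 3.723
v -4.155 -2.3 0.602
v -4.394 -1.513 1.916
v -2.249 -1.274 0.335
v -2.489 -0.488 1.65
v -3.611 -3.152 1.21
v -3.851 -2.366 2.525
v -1.706 -2.127 0.944
v -1.945 -1.34 2.258
v 2.238 -1.85 0.27
v 2.86 -1.424 1.992
v 1.97 -0.536 0.042
v 2.592 -0.11 1.764
v 4.148 -1.59 -0.484
v 4.77 -1.164 1.238
v 3.88 -0.276 -0.712
v 4.502 0.15 1.01
f 1 12 6
f 1 6 2
f 1 2 8
f 1 8 11
f 1 11 12
f 2 6 10
f 6 12 5
f 12 11 3
f 11 8 7
f 8 2 9
f 4 10 5
f 4 5 3
f 4 3 7
f 4 7 9
f 4 9 10
f 5 10 6
f 3 5 12
f 7 3 11
f 9 7 8
f 10 9 2
f 14 13 16
f 14 16 15
f 16 13 17
f 16 17 15
f 17 13 18
f 17 18 15
f 18 13 19
f 18 19 15
f 19 13 20
f 19 20 15
f 20 13 21
f 20 21 15
f 21 13 22
f 21 22 15
f 22 13 14
f 22 14 15
f 24 23 27
f 24 27 25
f 25 27 28
f 25 28 26
f 27 23 29
f 27 29 28
f 28 29 30
f 28 30 26
f 29 23 31
f 29 31 30
f 30 31 32
f 30 32 26
f 31 23 33
f 31 33 32
f 32 33 34
f 32 34 26
f 33 23 35
f 33 35 34
f 34 35 36
f 34 36 26
f 35 23 37
f 35 37 36
f 36 37 38
f 36 38 26
f 37 23 39
f 37 39 38
f 38 39 40
f 38 40 26
f 39 23 24
f 39 24 40
f 40 24 25
f 40 25 26
f 42 44 41
f 45 42 41
f 41 44 43
f 43 45 41
f 42 48 44
f 46 42 45
f 46 48 42
f 44 48 43
f 47 45 43
f 43 48 47
f 47 46 45
f 48 46 47
f 50 52 49
f 53 50 49
f 49 52 51
f 51 53 49
f 50 56 52
f 54 50 53
f 54 56 50
f 52 56 51
f 55 53 51
f 51 56 55
f 55 54 53
f 56 54 55



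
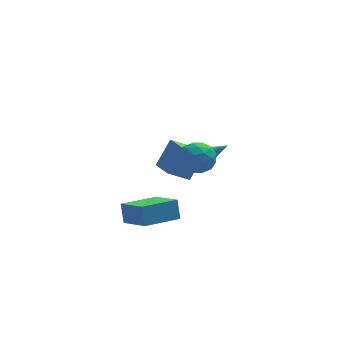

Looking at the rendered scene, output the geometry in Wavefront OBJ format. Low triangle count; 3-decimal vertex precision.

v -2.93 -1.897 -2.686
v -2.943 -1.407 -1.758
v -3.557 -0.428 -3.472
v -3.569 0.063 -2.544
v -1.171 -1.303 -2.976
v -1.183 -0.812 -2.048
v -1.797 0.167 -3.762
v -1.81 0.657 -2.834
v 0.135 0.656 -0.54
v 0.516 0.666 -1.029
v 1.405 0.224 0.44
v 0.533 0.908 -0.943
v 0.48 1.107 -0.788
v 0.368 1.228 -0.589
v 0.216 1.25 -0.382
v 0.05 1.169 -0.203
v -0.102 0.999 -0.081
v -0.212 0.77 -0.039
v -0.262 0.521 -0.083
v -0.244 0.295 -0.207
v -0.16 0.132 -0.388
v -0.025 0.059 -0.595
v 0.138 0.089 -0.792
v 0.3 0.218 -0.946
v 0.434 0.421 -1.03
v 0.025 1.665 -2.719
v -1.031 1.692 -2.07
v -0.177 3.049 -3.105
v -1.233 3.075 -2.456
v 0.833 2.145 -1.424
v -0.223 2.171 -0.775
v 0.631 3.528 -1.81
v -0.425 3.555 -1.161
v -1.536 -2.623 2.458
v -1.027 -2.58 1.751
v -0.713 -3.64 2.989
v -0.204 -3.597 2.282
v -0.216 -2.936 2.851
v -0.725 -2.307 2.523
v -1.015 -3.913 2.217
v -1.524 -3.284 1.889
v -0.705 -3.378 1.602
v -0.211 -2.774 1.994
v -1.529 -3.446 2.746
v -1.035 -2.842 3.138
v -1.354 -2.512 2.058
v -0.386 -3.708 2.682
v -0.394 -3.319 3.017
v -0.094 -3.294 2.601
v -1.176 -2.352 2.511
v -0.877 -2.327 2.096
v -0.401 -2.536 2.742
v -0.863 -3.893 2.644
v -0.564 -3.868 2.229
v -1.646 -2.926 2.139
v -1.346 -2.901 1.723
v -1.339 -3.684 1.998
v -0.865 -2.956 1.554
v -0.381 -3.554 1.867
v -0.858 -3.739 1.829
v -1.157 -3.37 1.636
v -0.575 -2.601 1.785
v -0.091 -3.199 2.097
v -0.099 -2.81 2.432
v -0.397 -2.44 2.238
v -0.386 -3.07 1.697
v -1.649 -3.021 2.643
v -1.165 -3.619 2.955
v -1.343 -3.78 2.502
v -1.641 -3.41 2.308
v -1.359 -2.666 2.873
v -0.875 -3.264 3.186
v -0.583 -2.85 3.104
v -0.882 -2.481 2.911
v -1.354 -3.15 3.043
f 2 4 1
f 5 2 1
f 1 4 3
f 3 5 1
f 2 8 4
f 6 2 5
f 6 8 2
f 4 8 3
f 7 5 3
f 3 8 7
f 7 6 5
f 8 6 7
f 10 9 12
f 10 12 11
f 12 9 13
f 12 13 11
f 13 9 14
f 13 14 11
f 14 9 15
f 14 15 11
f 15 9 16
f 15 16 11
f 16 9 17
f 16 17 11
f 17 9 18
f 17 18 11
f 18 9 19
f 18 19 11
f 19 9 20
f 19 20 11
f 20 9 21
f 20 21 11
f 21 9 22
f 21 22 11
f 22 9 23
f 22 23 11
f 23 9 24
f 23 24 11
f 24 9 25
f 24 25 11
f 25 9 10
f 25 10 11
f 27 29 26
f 30 27 26
f 26 29 28
f 28 30 26
f 27 33 29
f 31 27 30
f 31 33 27
f 29 33 28
f 32 30 28
f 28 33 32
f 32 31 30
f 33 31 32
f 34 71 50
f 71 45 74
f 50 74 39
f 71 74 50
f 34 50 46
f 50 39 51
f 46 51 35
f 50 51 46
f 34 46 55
f 46 35 56
f 55 56 41
f 46 56 55
f 34 55 67
f 55 41 70
f 67 70 44
f 55 70 67
f 34 67 71
f 67 44 75
f 71 75 45
f 67 75 71
f 35 51 62
f 51 39 65
f 62 65 43
f 51 65 62
f 39 74 52
f 74 45 73
f 52 73 38
f 74 73 52
f 45 75 72
f 75 44 68
f 72 68 36
f 75 68 72
f 44 70 69
f 70 41 57
f 69 57 40
f 70 57 69
f 41 56 61
f 56 35 58
f 61 58 42
f 56 58 61
f 37 63 49
f 63 43 64
f 49 64 38
f 63 64 49
f 37 49 47
f 49 38 48
f 47 48 36
f 49 48 47
f 37 47 54
f 47 36 53
f 54 53 40
f 47 53 54
f 37 54 59
f 54 40 60
f 59 60 42
f 54 60 59
f 37 59 63
f 59 42 66
f 63 66 43
f 59 66 63
f 38 64 52
f 64 43 65
f 52 65 39
f 64 65 52
f 36 48 72
f 48 38 73
f 72 73 45
f 48 73 72
f 40 53 69
f 53 36 68
f 69 68 44
f 53 68 69
f 42 60 61
f 60 40 57
f 61 57 41
f 60 57 61
f 43 66 62
f 66 42 58
f 62 58 35
f 66 58 62



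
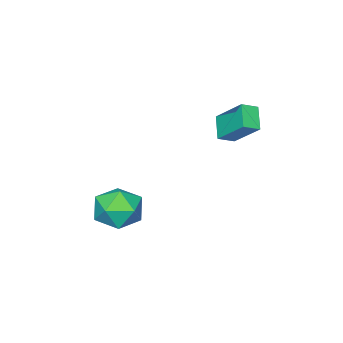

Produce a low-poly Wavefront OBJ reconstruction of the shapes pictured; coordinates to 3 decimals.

v -2.176 -0.361 2.534
v -2.167 1.046 3.796
v -2.883 -0.068 2.213
v -2.874 1.339 3.474
v -1.526 0.341 1.746
v -1.517 1.748 3.007
v -2.233 0.634 1.424
v -2.224 2.041 2.686
v 1.359 -1.252 -2.578
v 2.013 -0.973 -1.613
v 1.787 -3.127 -2.327
v 2.441 -2.848 -1.362
v 1.249 -2.734 -1.331
v 0.984 -1.575 -1.486
v 2.816 -2.525 -2.454
v 2.551 -1.366 -2.609
v 2.914 -1.76 -1.536
v 1.944 -1.889 -0.842
v 1.856 -2.211 -3.098
v 0.886 -2.34 -2.404
f 2 4 1
f 5 2 1
f 1 4 3
f 3 5 1
f 2 8 4
f 6 2 5
f 6 8 2
f 4 8 3
f 7 5 3
f 3 8 7
f 7 6 5
f 8 6 7
f 9 20 14
f 9 14 10
f 9 10 16
f 9 16 19
f 9 19 20
f 10 14 18
f 14 20 13
f 20 19 11
f 19 16 15
f 16 10 17
f 12 18 13
f 12 13 11
f 12 11 15
f 12 15 17
f 12 17 18
f 13 18 14
f 11 13 20
f 15 11 19
f 17 15 16
f 18 17 10



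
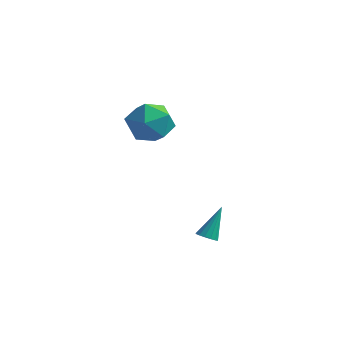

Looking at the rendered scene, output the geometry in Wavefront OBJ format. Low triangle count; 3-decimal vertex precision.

v 3.398 -0.451 -4.228
v 3.874 -0.351 -4.344
v 3.542 0.471 -2.832
v 3.737 -0.161 -4.455
v 3.509 -0.049 -4.505
v 3.251 -0.045 -4.481
v 3.033 -0.15 -4.39
v 2.912 -0.335 -4.255
v 2.922 -0.551 -4.113
v 3.059 -0.741 -4.002
v 3.287 -0.853 -3.952
v 3.545 -0.857 -3.976
v 3.763 -0.752 -4.067
v 3.884 -0.567 -4.202
v -3.273 4.286 -0.433
v -2.168 4.828 -0.209
v -2.352 2.872 -1.551
v -1.247 3.414 -1.327
v -1.86 2.837 -0.401
v -2.429 3.711 0.29
v -2.091 3.989 -2.05
v -2.66 4.863 -1.359
v -1.437 4.645 -1.208
v -1.294 3.932 -0.189
v -3.226 3.768 -1.571
v -3.083 3.055 -0.552
f 2 1 4
f 2 4 3
f 4 1 5
f 4 5 3
f 5 1 6
f 5 6 3
f 6 1 7
f 6 7 3
f 7 1 8
f 7 8 3
f 8 1 9
f 8 9 3
f 9 1 10
f 9 10 3
f 10 1 11
f 10 11 3
f 11 1 12
f 11 12 3
f 12 1 13
f 12 13 3
f 13 1 14
f 13 14 3
f 14 1 2
f 14 2 3
f 15 26 20
f 15 20 16
f 15 16 22
f 15 22 25
f 15 25 26
f 16 20 24
f 20 26 19
f 26 25 17
f 25 22 21
f 22 16 23
f 18 24 19
f 18 19 17
f 18 17 21
f 18 21 23
f 18 23 24
f 19 24 20
f 17 19 26
f 21 17 25
f 23 21 22
f 24 23 16



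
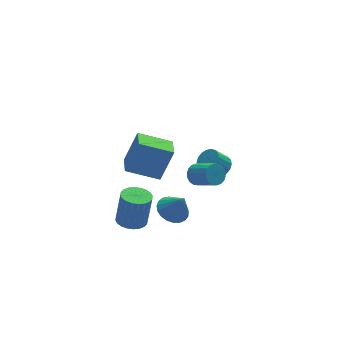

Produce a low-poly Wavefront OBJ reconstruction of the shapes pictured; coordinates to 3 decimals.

v 1.832 1.365 -2.841
v 2.456 1.775 -2.701
v 3.112 0.466 -1.779
v 2.488 0.055 -1.919
v 2.254 1.856 -2.442
v 2.909 0.547 -1.521
v 1.968 1.839 -2.263
v 2.623 0.53 -1.341
v 1.655 1.729 -2.198
v 2.31 0.419 -1.276
v 1.377 1.546 -2.26
v 2.032 0.236 -1.338
v 1.19 1.327 -2.437
v 1.845 0.018 -1.516
v 1.129 1.116 -2.694
v 1.784 -0.193 -1.773
v 1.208 0.954 -2.981
v 1.864 -0.355 -2.059
v 1.411 0.873 -3.239
v 2.066 -0.436 -2.318
v 1.697 0.89 -3.419
v 2.352 -0.419 -2.497
v 2.01 1.001 -3.484
v 2.665 -0.309 -2.562
v 2.288 1.184 -3.422
v 2.943 -0.126 -2.5
v 2.475 1.402 -3.244
v 3.13 0.093 -2.323
v 2.536 1.613 -2.987
v 3.191 0.304 -2.066
v 4.076 3.009 -4.291
v 4.598 2.541 -3.847
v 3.746 2.523 -2.865
v 3.224 2.991 -3.309
v 4.697 2.885 -3.754
v 3.845 2.867 -2.773
v 4.673 3.253 -3.769
v 3.821 3.235 -2.787
v 4.531 3.573 -3.886
v 3.679 3.555 -2.904
v 4.299 3.781 -4.084
v 3.447 3.764 -3.102
v 4.022 3.836 -4.323
v 3.17 3.819 -3.341
v 3.756 3.728 -4.555
v 2.905 3.71 -3.573
v 3.554 3.477 -4.735
v 2.702 3.459 -3.753
v 3.455 3.133 -4.827
v 2.603 3.115 -3.846
v 3.479 2.765 -4.813
v 2.627 2.747 -3.831
v 3.621 2.445 -4.696
v 2.769 2.427 -3.714
v 3.853 2.236 -4.498
v 3.001 2.219 -3.516
v 4.13 2.181 -4.259
v 3.278 2.164 -3.277
v 4.395 2.29 -4.027
v 3.544 2.272 -3.045
v -3.969 -2.213 2.646
v -3.08 -2.067 4.62
v -3.527 -0.876 2.348
v -2.638 -0.729 4.322
v -2.182 -2.971 1.898
v -1.293 -2.824 3.872
v -1.74 -1.633 1.6
v -0.851 -1.487 3.574
v -0.878 -1.57 -2.622
v -0.076 -0.956 -2.64
v -0.402 -2.15 -1.198
v -0.364 -0.718 -2.447
v -0.74 -0.628 -2.284
v -1.14 -0.7 -2.18
v -1.495 -0.923 -2.152
v -1.744 -1.257 -2.205
v -1.842 -1.646 -2.331
v -1.774 -2.021 -2.506
v -1.551 -2.318 -2.702
v -1.212 -2.486 -2.884
v -0.815 -2.496 -3.021
v -0.429 -2.345 -3.088
v -0.12 -2.06 -3.075
v 0.057 -1.69 -2.984
v 0.073 -1.3 -2.83
v -4.046 -3.31 -0.856
v -3.171 -3.181 -1.024
v -2.799 -3.062 1.009
v -3.674 -3.19 1.176
v -3.289 -2.851 -1.022
v -2.918 -2.731 1.011
v -3.523 -2.59 -0.994
v -3.152 -2.471 1.039
v -3.836 -2.439 -0.946
v -3.465 -2.319 1.087
v -4.182 -2.42 -0.884
v -3.81 -2.301 1.149
v -4.506 -2.537 -0.818
v -4.135 -2.418 1.215
v -4.76 -2.772 -0.758
v -4.389 -2.652 1.275
v -4.906 -3.088 -0.712
v -4.535 -2.969 1.321
v -4.921 -3.438 -0.689
v -4.549 -3.319 1.344
v -4.802 -3.769 -0.691
v -4.431 -3.649 1.342
v -4.568 -4.029 -0.719
v -4.197 -3.91 1.314
v -4.255 -4.181 -0.767
v -3.884 -4.061 1.266
v -3.91 -4.199 -0.829
v -3.538 -4.08 1.204
v -3.585 -4.082 -0.895
v -3.214 -3.963 1.138
v -3.331 -3.848 -0.955
v -2.96 -3.728 1.078
v -3.185 -3.531 -1.001
v -2.814 -3.412 1.032
f 2 1 5
f 2 5 3
f 3 5 6
f 3 6 4
f 5 1 7
f 5 7 6
f 6 7 8
f 6 8 4
f 7 1 9
f 7 9 8
f 8 9 10
f 8 10 4
f 9 1 11
f 9 11 10
f 10 11 12
f 10 12 4
f 11 1 13
f 11 13 12
f 12 13 14
f 12 14 4
f 13 1 15
f 13 15 14
f 14 15 16
f 14 16 4
f 15 1 17
f 15 17 16
f 16 17 18
f 16 18 4
f 17 1 19
f 17 19 18
f 18 19 20
f 18 20 4
f 19 1 21
f 19 21 20
f 20 21 22
f 20 22 4
f 21 1 23
f 21 23 22
f 22 23 24
f 22 24 4
f 23 1 25
f 23 25 24
f 24 25 26
f 24 26 4
f 25 1 27
f 25 27 26
f 26 27 28
f 26 28 4
f 27 1 29
f 27 29 28
f 28 29 30
f 28 30 4
f 29 1 2
f 29 2 30
f 30 2 3
f 30 3 4
f 32 31 35
f 32 35 33
f 33 35 36
f 33 36 34
f 35 31 37
f 35 37 36
f 36 37 38
f 36 38 34
f 37 31 39
f 37 39 38
f 38 39 40
f 38 40 34
f 39 31 41
f 39 41 40
f 40 41 42
f 40 42 34
f 41 31 43
f 41 43 42
f 42 43 44
f 42 44 34
f 43 31 45
f 43 45 44
f 44 45 46
f 44 46 34
f 45 31 47
f 45 47 46
f 46 47 48
f 46 48 34
f 47 31 49
f 47 49 48
f 48 49 50
f 48 50 34
f 49 31 51
f 49 51 50
f 50 51 52
f 50 52 34
f 51 31 53
f 51 53 52
f 52 53 54
f 52 54 34
f 53 31 55
f 53 55 54
f 54 55 56
f 54 56 34
f 55 31 57
f 55 57 56
f 56 57 58
f 56 58 34
f 57 31 59
f 57 59 58
f 58 59 60
f 58 60 34
f 59 31 32
f 59 32 60
f 60 32 33
f 60 33 34
f 62 64 61
f 65 62 61
f 61 64 63
f 63 65 61
f 62 68 64
f 66 62 65
f 66 68 62
f 64 68 63
f 67 65 63
f 63 68 67
f 67 66 65
f 68 66 67
f 70 69 72
f 70 72 71
f 72 69 73
f 72 73 71
f 73 69 74
f 73 74 71
f 74 69 75
f 74 75 71
f 75 69 76
f 75 76 71
f 76 69 77
f 76 77 71
f 77 69 78
f 77 78 71
f 78 69 79
f 78 79 71
f 79 69 80
f 79 80 71
f 80 69 81
f 80 81 71
f 81 69 82
f 81 82 71
f 82 69 83
f 82 83 71
f 83 69 84
f 83 84 71
f 84 69 85
f 84 85 71
f 85 69 70
f 85 70 71
f 87 86 90
f 87 90 88
f 88 90 91
f 88 91 89
f 90 86 92
f 90 92 91
f 91 92 93
f 91 93 89
f 92 86 94
f 92 94 93
f 93 94 95
f 93 95 89
f 94 86 96
f 94 96 95
f 95 96 97
f 95 97 89
f 96 86 98
f 96 98 97
f 97 98 99
f 97 99 89
f 98 86 100
f 98 100 99
f 99 100 101
f 99 101 89
f 100 86 102
f 100 102 101
f 101 102 103
f 101 103 89
f 102 86 104
f 102 104 103
f 103 104 105
f 103 105 89
f 104 86 106
f 104 106 105
f 105 106 107
f 105 107 89
f 106 86 108
f 106 108 107
f 107 108 109
f 107 109 89
f 108 86 110
f 108 110 109
f 109 110 111
f 109 111 89
f 110 86 112
f 110 112 111
f 111 112 113
f 111 113 89
f 112 86 114
f 112 114 113
f 113 114 115
f 113 115 89
f 114 86 116
f 114 116 115
f 115 116 117
f 115 117 89
f 116 86 118
f 116 118 117
f 117 118 119
f 117 119 89
f 118 86 87
f 118 87 119
f 119 87 88
f 119 88 89



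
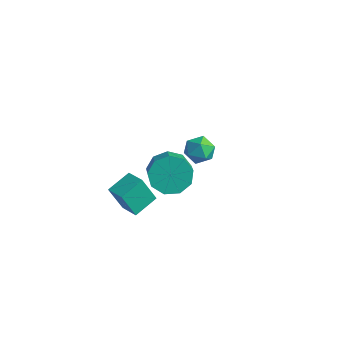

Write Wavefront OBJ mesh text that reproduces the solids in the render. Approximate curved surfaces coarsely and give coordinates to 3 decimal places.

v 2.301 -0.658 3.026
v 2.853 -1.144 2.712
v 1.787 -1.656 3.668
v 2.339 -2.142 3.354
v 2.552 -1.588 3.889
v 2.87 -0.971 3.492
v 1.77 -1.829 2.888
v 2.088 -1.212 2.491
v 2.524 -1.867 2.627
v 3.008 -1.718 3.245
v 1.632 -1.082 3.135
v 2.116 -0.933 3.753
v -2.041 -2.058 -3.904
v -2.528 -2.514 -2.461
v -1.956 -0.753 -3.463
v -2.443 -1.21 -2.02
v -0.977 -2.23 -3.6
v -1.464 -2.687 -2.157
v -0.892 -0.926 -3.159
v -1.379 -1.382 -1.716
v -1.242 0.3 -2.092
v -0.533 0.203 -2.927
v 0.391 -0.638 -2.043
v -0.318 -0.54 -1.208
v -0.367 0.813 -2.519
v 0.557 -0.028 -1.635
v -0.611 1.183 -1.911
v 0.313 0.343 -1.028
v -1.15 1.141 -1.388
v -0.226 0.3 -0.504
v -1.732 0.705 -1.194
v -0.808 -0.136 -0.311
v -2.085 0.08 -1.42
v -1.161 -0.761 -0.537
v -2.043 -0.442 -1.96
v -1.119 -1.283 -1.077
v -1.626 -0.617 -2.562
v -0.702 -1.457 -1.679
v -1.03 -0.362 -2.944
v -0.106 -1.203 -2.061
f 1 12 6
f 1 6 2
f 1 2 8
f 1 8 11
f 1 11 12
f 2 6 10
f 6 12 5
f 12 11 3
f 11 8 7
f 8 2 9
f 4 10 5
f 4 5 3
f 4 3 7
f 4 7 9
f 4 9 10
f 5 10 6
f 3 5 12
f 7 3 11
f 9 7 8
f 10 9 2
f 14 16 13
f 17 14 13
f 13 16 15
f 15 17 13
f 14 20 16
f 18 14 17
f 18 20 14
f 16 20 15
f 19 17 15
f 15 20 19
f 19 18 17
f 20 18 19
f 22 21 25
f 22 25 23
f 23 25 26
f 23 26 24
f 25 21 27
f 25 27 26
f 26 27 28
f 26 28 24
f 27 21 29
f 27 29 28
f 28 29 30
f 28 30 24
f 29 21 31
f 29 31 30
f 30 31 32
f 30 32 24
f 31 21 33
f 31 33 32
f 32 33 34
f 32 34 24
f 33 21 35
f 33 35 34
f 34 35 36
f 34 36 24
f 35 21 37
f 35 37 36
f 36 37 38
f 36 38 24
f 37 21 39
f 37 39 38
f 38 39 40
f 38 40 24
f 39 21 22
f 39 22 40
f 40 22 23
f 40 23 24



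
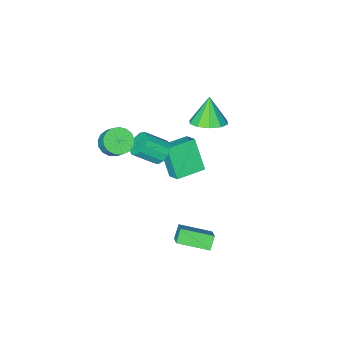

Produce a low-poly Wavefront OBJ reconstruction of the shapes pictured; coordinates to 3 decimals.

v 2.541 -1.489 0.973
v 3.256 -1.332 0.734
v 3.373 -0.655 1.528
v 2.659 -0.811 1.767
v 3.048 -1.086 0.555
v 3.165 -0.409 1.349
v 2.723 -0.933 0.472
v 2.84 -0.256 1.266
v 2.357 -0.907 0.504
v 2.474 -0.229 1.298
v 2.033 -1.014 0.643
v 2.15 -0.337 1.437
v 1.825 -1.23 0.858
v 1.943 -0.553 1.652
v 1.782 -1.505 1.099
v 1.899 -0.828 1.893
v 1.913 -1.777 1.312
v 2.03 -1.099 2.105
v 2.187 -1.982 1.446
v 2.304 -1.305 2.24
v 2.543 -2.075 1.473
v 2.66 -1.397 2.266
v 2.899 -2.033 1.384
v 3.016 -1.356 2.178
v 3.172 -1.866 1.202
v 3.289 -1.189 1.996
v 3.301 -1.613 0.967
v 3.418 -0.936 1.761
v -2.834 -2.99 -3.01
v -2.74 -2.161 -2.477
v -2.741 -1.951 -4.645
v -2.647 -1.122 -4.113
v -1.253 -3.158 -3.027
v -1.159 -2.329 -2.495
v -1.16 -2.119 -4.663
v -1.066 -1.29 -4.13
v 1.204 2.052 -3.459
v 1.672 2.887 -2.735
v -0.028 3.111 -3.884
v 0.439 3.946 -3.161
v 1.661 2.334 -4.079
v 2.128 3.169 -3.356
v 0.428 3.393 -4.505
v 0.896 4.228 -3.781
v 0.403 -0.532 -0.294
v 0.895 -0.436 -0.797
v 1.849 -0.992 0.031
v 1.357 -1.088 0.534
v 0.895 -0.104 -0.574
v 1.849 -0.659 0.254
v 0.739 0.092 -0.262
v 1.693 -0.463 0.566
v 0.476 0.09 0.04
v 1.431 -0.465 0.867
v 0.19 -0.109 0.235
v 1.145 -0.665 1.063
v -0.028 -0.443 0.263
v 0.926 -0.999 1.091
v -0.11 -0.806 0.114
v 0.844 -1.361 0.942
v -0.029 -1.081 -0.164
v 0.926 -1.637 0.663
v 0.189 -1.182 -0.484
v 1.144 -1.738 0.343
v 0.475 -1.077 -0.743
v 1.43 -1.633 0.084
v 0.738 -0.799 -0.86
v 1.693 -1.354 -0.032
v -1.503 0.684 2.048
v -0.911 -0.052 1.943
v -1.917 0.156 3.412
v -0.615 0.384 2.201
v -0.658 0.935 2.401
v -1.024 1.389 2.466
v -1.573 1.574 2.371
v -2.095 1.419 2.153
v -2.392 0.983 1.895
v -2.349 0.433 1.695
v -1.983 -0.021 1.63
v -1.434 -0.207 1.724
f 2 1 5
f 2 5 3
f 3 5 6
f 3 6 4
f 5 1 7
f 5 7 6
f 6 7 8
f 6 8 4
f 7 1 9
f 7 9 8
f 8 9 10
f 8 10 4
f 9 1 11
f 9 11 10
f 10 11 12
f 10 12 4
f 11 1 13
f 11 13 12
f 12 13 14
f 12 14 4
f 13 1 15
f 13 15 14
f 14 15 16
f 14 16 4
f 15 1 17
f 15 17 16
f 16 17 18
f 16 18 4
f 17 1 19
f 17 19 18
f 18 19 20
f 18 20 4
f 19 1 21
f 19 21 20
f 20 21 22
f 20 22 4
f 21 1 23
f 21 23 22
f 22 23 24
f 22 24 4
f 23 1 25
f 23 25 24
f 24 25 26
f 24 26 4
f 25 1 27
f 25 27 26
f 26 27 28
f 26 28 4
f 27 1 2
f 27 2 28
f 28 2 3
f 28 3 4
f 30 32 29
f 33 30 29
f 29 32 31
f 31 33 29
f 30 36 32
f 34 30 33
f 34 36 30
f 32 36 31
f 35 33 31
f 31 36 35
f 35 34 33
f 36 34 35
f 38 40 37
f 41 38 37
f 37 40 39
f 39 41 37
f 38 44 40
f 42 38 41
f 42 44 38
f 40 44 39
f 43 41 39
f 39 44 43
f 43 42 41
f 44 42 43
f 46 45 49
f 46 49 47
f 47 49 50
f 47 50 48
f 49 45 51
f 49 51 50
f 50 51 52
f 50 52 48
f 51 45 53
f 51 53 52
f 52 53 54
f 52 54 48
f 53 45 55
f 53 55 54
f 54 55 56
f 54 56 48
f 55 45 57
f 55 57 56
f 56 57 58
f 56 58 48
f 57 45 59
f 57 59 58
f 58 59 60
f 58 60 48
f 59 45 61
f 59 61 60
f 60 61 62
f 60 62 48
f 61 45 63
f 61 63 62
f 62 63 64
f 62 64 48
f 63 45 65
f 63 65 64
f 64 65 66
f 64 66 48
f 65 45 67
f 65 67 66
f 66 67 68
f 66 68 48
f 67 45 46
f 67 46 68
f 68 46 47
f 68 47 48
f 70 69 72
f 70 72 71
f 72 69 73
f 72 73 71
f 73 69 74
f 73 74 71
f 74 69 75
f 74 75 71
f 75 69 76
f 75 76 71
f 76 69 77
f 76 77 71
f 77 69 78
f 77 78 71
f 78 69 79
f 78 79 71
f 79 69 80
f 79 80 71
f 80 69 70
f 80 70 71



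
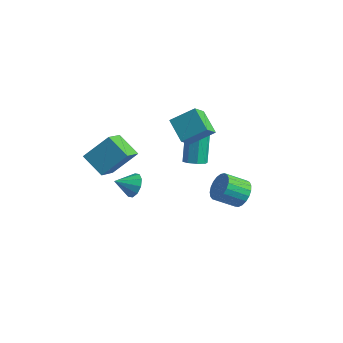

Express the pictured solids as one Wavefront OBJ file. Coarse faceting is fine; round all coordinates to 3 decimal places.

v -3.305 -3.736 0.352
v -2.756 -5.314 1.415
v -4.839 -3.662 1.253
v -4.29 -5.24 2.316
v -2.39 -2.44 1.804
v -1.841 -4.018 2.867
v -3.924 -2.366 2.705
v -3.375 -3.944 3.768
v -2.627 3.239 -2.724
v -1.859 3.338 -2.524
v -2.465 4.3 -0.675
v -3.233 4.201 -0.876
v -2.081 3.812 -2.843
v -2.686 4.773 -0.994
v -2.623 3.95 -3.092
v -3.228 4.911 -1.244
v -3.167 3.672 -3.126
v -3.773 4.633 -1.277
v -3.395 3.14 -2.925
v -4.001 4.102 -1.076
v -3.174 2.667 -2.606
v -3.779 3.628 -0.757
v -2.632 2.529 -2.356
v -3.237 3.49 -0.508
v -2.087 2.807 -2.323
v -2.693 3.768 -0.474
v 1.379 2.937 -3.474
v 2.208 2.322 -3.343
v 1.269 1.249 -2.436
v 0.441 1.863 -2.566
v 2.237 2.586 -3.001
v 1.298 1.513 -2.094
v 2.117 2.91 -2.741
v 1.179 1.837 -1.834
v 1.87 3.239 -2.608
v 0.932 2.166 -1.701
v 1.538 3.516 -2.624
v 0.6 2.442 -1.717
v 1.179 3.692 -2.788
v 0.24 2.619 -1.88
v 0.854 3.738 -3.069
v -0.085 2.665 -2.162
v 0.62 3.645 -3.421
v -0.319 2.572 -2.514
v 0.517 3.43 -3.782
v -0.421 2.357 -2.875
v 0.564 3.13 -4.089
v -0.375 2.056 -3.182
v 0.751 2.796 -4.29
v -0.188 1.722 -3.383
v 1.047 2.486 -4.35
v 0.108 1.413 -3.443
v 1.401 2.254 -4.258
v 0.462 1.181 -3.351
v 1.75 2.141 -4.031
v 0.812 1.068 -3.124
v 2.036 2.165 -3.707
v 1.097 1.092 -2.8
v -2.898 -2.303 -1.571
v -2.405 -2.126 -0.815
v -3.582 -3.317 -0.889
v -2.872 -1.802 -0.801
v -3.349 -1.669 -1.081
v -3.653 -1.778 -1.548
v -3.67 -2.088 -2.024
v -3.391 -2.481 -2.328
v -2.925 -2.805 -2.342
v -2.448 -2.938 -2.062
v -2.143 -2.829 -1.595
v -2.127 -2.519 -1.118
v -2.455 2.556 -0.437
v -2.247 1.424 0.617
v -3.921 3.157 0.498
v -3.713 2.026 1.552
v -1.347 3.694 0.568
v -1.139 2.563 1.622
v -2.813 4.296 1.503
v -2.605 3.164 2.557
f 2 4 1
f 5 2 1
f 1 4 3
f 3 5 1
f 2 8 4
f 6 2 5
f 6 8 2
f 4 8 3
f 7 5 3
f 3 8 7
f 7 6 5
f 8 6 7
f 10 9 13
f 10 13 11
f 11 13 14
f 11 14 12
f 13 9 15
f 13 15 14
f 14 15 16
f 14 16 12
f 15 9 17
f 15 17 16
f 16 17 18
f 16 18 12
f 17 9 19
f 17 19 18
f 18 19 20
f 18 20 12
f 19 9 21
f 19 21 20
f 20 21 22
f 20 22 12
f 21 9 23
f 21 23 22
f 22 23 24
f 22 24 12
f 23 9 25
f 23 25 24
f 24 25 26
f 24 26 12
f 25 9 10
f 25 10 26
f 26 10 11
f 26 11 12
f 28 27 31
f 28 31 29
f 29 31 32
f 29 32 30
f 31 27 33
f 31 33 32
f 32 33 34
f 32 34 30
f 33 27 35
f 33 35 34
f 34 35 36
f 34 36 30
f 35 27 37
f 35 37 36
f 36 37 38
f 36 38 30
f 37 27 39
f 37 39 38
f 38 39 40
f 38 40 30
f 39 27 41
f 39 41 40
f 40 41 42
f 40 42 30
f 41 27 43
f 41 43 42
f 42 43 44
f 42 44 30
f 43 27 45
f 43 45 44
f 44 45 46
f 44 46 30
f 45 27 47
f 45 47 46
f 46 47 48
f 46 48 30
f 47 27 49
f 47 49 48
f 48 49 50
f 48 50 30
f 49 27 51
f 49 51 50
f 50 51 52
f 50 52 30
f 51 27 53
f 51 53 52
f 52 53 54
f 52 54 30
f 53 27 55
f 53 55 54
f 54 55 56
f 54 56 30
f 55 27 57
f 55 57 56
f 56 57 58
f 56 58 30
f 57 27 28
f 57 28 58
f 58 28 29
f 58 29 30
f 60 59 62
f 60 62 61
f 62 59 63
f 62 63 61
f 63 59 64
f 63 64 61
f 64 59 65
f 64 65 61
f 65 59 66
f 65 66 61
f 66 59 67
f 66 67 61
f 67 59 68
f 67 68 61
f 68 59 69
f 68 69 61
f 69 59 70
f 69 70 61
f 70 59 60
f 70 60 61
f 72 74 71
f 75 72 71
f 71 74 73
f 73 75 71
f 72 78 74
f 76 72 75
f 76 78 72
f 74 78 73
f 77 75 73
f 73 78 77
f 77 76 75
f 78 76 77



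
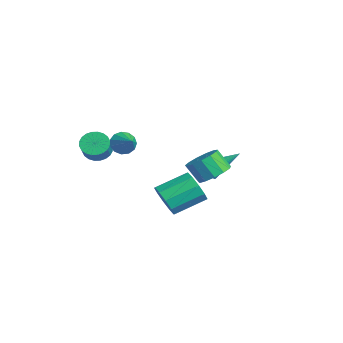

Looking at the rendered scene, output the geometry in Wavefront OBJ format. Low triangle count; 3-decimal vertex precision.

v -3.413 -1.708 -1.55
v -3.127 -1.535 -2.096
v -2.367 -1.612 -0.97
v -3.24 -1.231 -1.94
v -3.409 -1.077 -1.661
v -3.579 -1.124 -1.346
v -3.696 -1.356 -1.096
v -3.724 -1.7 -0.99
v -3.653 -2.046 -1.062
v -3.505 -2.285 -1.289
v -3.329 -2.34 -1.598
v -3.179 -2.195 -1.892
v -3.104 -1.895 -2.078
v -3.898 -2.755 -1.991
v -3.43 -2.31 -2.233
v -2.733 -2.64 -1.492
v -3.202 -3.085 -1.249
v -3.555 -2.159 -2.049
v -2.858 -2.49 -1.307
v -3.732 -2.099 -1.855
v -3.035 -2.429 -1.114
v -3.935 -2.139 -1.683
v -3.238 -2.469 -0.941
v -4.132 -2.272 -1.557
v -3.435 -2.602 -0.815
v -4.293 -2.479 -1.497
v -3.597 -2.809 -0.755
v -4.395 -2.728 -1.512
v -3.698 -3.058 -0.771
v -4.421 -2.981 -1.601
v -3.724 -3.311 -0.859
v -4.367 -3.2 -1.748
v -3.67 -3.53 -1.007
v -4.242 -3.35 -1.933
v -3.545 -3.681 -1.191
v -4.065 -3.411 -2.126
v -3.368 -3.741 -1.385
v -3.862 -3.371 -2.299
v -3.165 -3.701 -1.557
v -3.665 -3.238 -2.425
v -2.968 -3.568 -1.683
v -3.503 -3.031 -2.485
v -2.807 -3.361 -1.743
v -3.402 -2.782 -2.469
v -2.705 -3.112 -1.728
v -3.376 -2.529 -2.381
v -2.679 -2.859 -1.639
v -3.035 2.167 -3.74
v -2.818 1.797 -3.335
v -2.645 3.533 -2.7
v -2.631 1.84 -3.462
v -2.505 1.933 -3.631
v -2.46 2.061 -3.816
v -2.503 2.206 -3.99
v -2.626 2.344 -4.126
v -2.812 2.456 -4.203
v -3.032 2.524 -4.21
v -3.253 2.537 -4.144
v -3.44 2.495 -4.018
v -3.566 2.402 -3.848
v -3.611 2.273 -3.663
v -3.568 2.129 -3.489
v -3.444 1.99 -3.353
v -3.258 1.878 -3.276
v -3.038 1.81 -3.27
v 1.932 0.641 -1.317
v 2.481 0.047 -1.34
v 2.038 -0.396 -0.485
v 1.488 0.199 -0.463
v 2.659 0.375 -1.078
v 2.215 -0.067 -0.223
v 2.605 0.789 -0.892
v 2.161 0.346 -0.037
v 2.338 1.155 -0.841
v 1.894 0.713 0.014
v 1.942 1.358 -0.941
v 1.498 0.916 -0.086
v 1.543 1.334 -1.161
v 1.099 0.892 -0.306
v 1.267 1.09 -1.43
v 0.823 0.647 -0.576
v 1.202 0.703 -1.664
v 0.759 0.261 -0.809
v 1.37 0.297 -1.788
v 0.926 -0.146 -0.933
v 1.715 -0 -1.762
v 1.271 -0.443 -0.907
v 2.13 -0.094 -1.595
v 1.686 -0.536 -0.74
v 1.283 -1.374 -2.89
v 1.602 -1.7 -2.161
v 1.597 -0.232 -1.502
v 1.277 0.094 -2.23
v 2.011 -1.56 -2.471
v 2.005 -0.091 -1.812
v 2.141 -1.348 -2.941
v 2.135 0.12 -2.282
v 1.943 -1.147 -3.391
v 1.938 0.322 -2.732
v 1.493 -1.032 -3.65
v 1.488 0.437 -2.991
v 0.963 -1.048 -3.618
v 0.958 0.42 -2.959
v 0.555 -1.189 -3.308
v 0.549 0.28 -2.649
v 0.425 -1.4 -2.838
v 0.419 0.068 -2.179
v 0.622 -1.602 -2.388
v 0.617 -0.133 -1.729
v 1.072 -1.717 -2.129
v 1.067 -0.248 -1.47
f 2 1 4
f 2 4 3
f 4 1 5
f 4 5 3
f 5 1 6
f 5 6 3
f 6 1 7
f 6 7 3
f 7 1 8
f 7 8 3
f 8 1 9
f 8 9 3
f 9 1 10
f 9 10 3
f 10 1 11
f 10 11 3
f 11 1 12
f 11 12 3
f 12 1 13
f 12 13 3
f 13 1 2
f 13 2 3
f 15 14 18
f 15 18 16
f 16 18 19
f 16 19 17
f 18 14 20
f 18 20 19
f 19 20 21
f 19 21 17
f 20 14 22
f 20 22 21
f 21 22 23
f 21 23 17
f 22 14 24
f 22 24 23
f 23 24 25
f 23 25 17
f 24 14 26
f 24 26 25
f 25 26 27
f 25 27 17
f 26 14 28
f 26 28 27
f 27 28 29
f 27 29 17
f 28 14 30
f 28 30 29
f 29 30 31
f 29 31 17
f 30 14 32
f 30 32 31
f 31 32 33
f 31 33 17
f 32 14 34
f 32 34 33
f 33 34 35
f 33 35 17
f 34 14 36
f 34 36 35
f 35 36 37
f 35 37 17
f 36 14 38
f 36 38 37
f 37 38 39
f 37 39 17
f 38 14 40
f 38 40 39
f 39 40 41
f 39 41 17
f 40 14 42
f 40 42 41
f 41 42 43
f 41 43 17
f 42 14 44
f 42 44 43
f 43 44 45
f 43 45 17
f 44 14 46
f 44 46 45
f 45 46 47
f 45 47 17
f 46 14 15
f 46 15 47
f 47 15 16
f 47 16 17
f 49 48 51
f 49 51 50
f 51 48 52
f 51 52 50
f 52 48 53
f 52 53 50
f 53 48 54
f 53 54 50
f 54 48 55
f 54 55 50
f 55 48 56
f 55 56 50
f 56 48 57
f 56 57 50
f 57 48 58
f 57 58 50
f 58 48 59
f 58 59 50
f 59 48 60
f 59 60 50
f 60 48 61
f 60 61 50
f 61 48 62
f 61 62 50
f 62 48 63
f 62 63 50
f 63 48 64
f 63 64 50
f 64 48 65
f 64 65 50
f 65 48 49
f 65 49 50
f 67 66 70
f 67 70 68
f 68 70 71
f 68 71 69
f 70 66 72
f 70 72 71
f 71 72 73
f 71 73 69
f 72 66 74
f 72 74 73
f 73 74 75
f 73 75 69
f 74 66 76
f 74 76 75
f 75 76 77
f 75 77 69
f 76 66 78
f 76 78 77
f 77 78 79
f 77 79 69
f 78 66 80
f 78 80 79
f 79 80 81
f 79 81 69
f 80 66 82
f 80 82 81
f 81 82 83
f 81 83 69
f 82 66 84
f 82 84 83
f 83 84 85
f 83 85 69
f 84 66 86
f 84 86 85
f 85 86 87
f 85 87 69
f 86 66 88
f 86 88 87
f 87 88 89
f 87 89 69
f 88 66 67
f 88 67 89
f 89 67 68
f 89 68 69
f 91 90 94
f 91 94 92
f 92 94 95
f 92 95 93
f 94 90 96
f 94 96 95
f 95 96 97
f 95 97 93
f 96 90 98
f 96 98 97
f 97 98 99
f 97 99 93
f 98 90 100
f 98 100 99
f 99 100 101
f 99 101 93
f 100 90 102
f 100 102 101
f 101 102 103
f 101 103 93
f 102 90 104
f 102 104 103
f 103 104 105
f 103 105 93
f 104 90 106
f 104 106 105
f 105 106 107
f 105 107 93
f 106 90 108
f 106 108 107
f 107 108 109
f 107 109 93
f 108 90 110
f 108 110 109
f 109 110 111
f 109 111 93
f 110 90 91
f 110 91 111
f 111 91 92
f 111 92 93

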